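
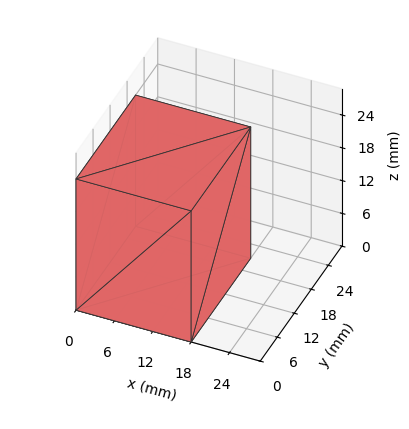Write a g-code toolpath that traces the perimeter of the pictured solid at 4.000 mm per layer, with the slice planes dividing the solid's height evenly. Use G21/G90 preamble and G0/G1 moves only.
Reading the render: the shape is a rectangular box, roughly 18 × 21 mm footprint and 24 mm tall (dimensions read to the nearest mm from the axis ticks). For the g-code, the solid's height is divided into equal slices at the stated Δz and each level perimeter traced with G1 moves after a G0 lift.

; perimeter-only toolpath
G21 ; units = mm
G90 ; absolute positioning
G28 ; home
; layer 1
G0 Z4.000
G0 X0.000 Y0.000
G1 X18.000 Y0.000
G1 X18.000 Y21.000
G1 X0.000 Y21.000
G1 X0.000 Y0.000
; layer 2
G0 Z8.000
G0 X0.000 Y0.000
G1 X18.000 Y0.000
G1 X18.000 Y21.000
G1 X0.000 Y21.000
G1 X0.000 Y0.000
; layer 3
G0 Z12.000
G0 X0.000 Y0.000
G1 X18.000 Y0.000
G1 X18.000 Y21.000
G1 X0.000 Y21.000
G1 X0.000 Y0.000
; layer 4
G0 Z16.000
G0 X0.000 Y0.000
G1 X18.000 Y0.000
G1 X18.000 Y21.000
G1 X0.000 Y21.000
G1 X0.000 Y0.000
; layer 5
G0 Z20.000
G0 X0.000 Y0.000
G1 X18.000 Y0.000
G1 X18.000 Y21.000
G1 X0.000 Y21.000
G1 X0.000 Y0.000
; layer 6
G0 Z24.000
G0 X0.000 Y0.000
G1 X18.000 Y0.000
G1 X18.000 Y21.000
G1 X0.000 Y21.000
G1 X0.000 Y0.000
M2 ; end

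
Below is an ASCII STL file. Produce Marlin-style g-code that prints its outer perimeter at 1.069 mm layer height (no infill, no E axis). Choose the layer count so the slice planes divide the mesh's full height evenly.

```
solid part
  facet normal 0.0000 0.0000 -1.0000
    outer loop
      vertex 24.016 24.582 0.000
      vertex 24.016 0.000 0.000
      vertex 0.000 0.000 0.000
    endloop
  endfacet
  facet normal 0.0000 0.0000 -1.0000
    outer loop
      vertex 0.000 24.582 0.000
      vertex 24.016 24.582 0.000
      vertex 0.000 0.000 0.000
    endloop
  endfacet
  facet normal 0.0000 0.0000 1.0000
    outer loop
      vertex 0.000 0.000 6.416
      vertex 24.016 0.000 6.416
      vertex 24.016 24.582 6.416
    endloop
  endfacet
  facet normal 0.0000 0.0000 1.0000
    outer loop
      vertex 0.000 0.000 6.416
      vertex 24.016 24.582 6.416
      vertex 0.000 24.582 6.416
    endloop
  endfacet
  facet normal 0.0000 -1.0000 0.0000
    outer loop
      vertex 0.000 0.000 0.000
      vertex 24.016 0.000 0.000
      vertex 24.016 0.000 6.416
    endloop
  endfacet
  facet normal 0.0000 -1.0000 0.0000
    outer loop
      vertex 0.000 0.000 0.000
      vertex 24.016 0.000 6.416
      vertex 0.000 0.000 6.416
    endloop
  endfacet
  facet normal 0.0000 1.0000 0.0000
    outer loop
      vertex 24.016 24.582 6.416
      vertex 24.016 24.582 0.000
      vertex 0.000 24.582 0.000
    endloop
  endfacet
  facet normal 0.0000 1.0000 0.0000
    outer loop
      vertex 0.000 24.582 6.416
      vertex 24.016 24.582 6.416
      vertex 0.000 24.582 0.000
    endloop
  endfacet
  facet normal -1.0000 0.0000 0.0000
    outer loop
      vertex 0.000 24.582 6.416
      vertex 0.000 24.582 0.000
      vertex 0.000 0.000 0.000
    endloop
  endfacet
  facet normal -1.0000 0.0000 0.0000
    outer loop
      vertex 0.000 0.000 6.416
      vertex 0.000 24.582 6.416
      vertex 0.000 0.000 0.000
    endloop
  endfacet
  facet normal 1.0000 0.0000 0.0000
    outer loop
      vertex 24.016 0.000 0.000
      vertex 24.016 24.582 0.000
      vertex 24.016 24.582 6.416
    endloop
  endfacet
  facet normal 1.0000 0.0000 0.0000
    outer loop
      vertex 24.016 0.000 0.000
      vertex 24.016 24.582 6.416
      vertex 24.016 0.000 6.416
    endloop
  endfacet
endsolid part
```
; perimeter-only toolpath
G21 ; units = mm
G90 ; absolute positioning
G28 ; home
; layer 1
G0 Z1.069
G0 X0.000 Y0.000
G1 X24.016 Y0.000
G1 X24.016 Y24.582
G1 X0.000 Y24.582
G1 X0.000 Y0.000
; layer 2
G0 Z2.139
G0 X0.000 Y0.000
G1 X24.016 Y0.000
G1 X24.016 Y24.582
G1 X0.000 Y24.582
G1 X0.000 Y0.000
; layer 3
G0 Z3.208
G0 X0.000 Y0.000
G1 X24.016 Y0.000
G1 X24.016 Y24.582
G1 X0.000 Y24.582
G1 X0.000 Y0.000
; layer 4
G0 Z4.277
G0 X0.000 Y0.000
G1 X24.016 Y0.000
G1 X24.016 Y24.582
G1 X0.000 Y24.582
G1 X0.000 Y0.000
; layer 5
G0 Z5.347
G0 X0.000 Y0.000
G1 X24.016 Y0.000
G1 X24.016 Y24.582
G1 X0.000 Y24.582
G1 X0.000 Y0.000
; layer 6
G0 Z6.416
G0 X0.000 Y0.000
G1 X24.016 Y0.000
G1 X24.016 Y24.582
G1 X0.000 Y24.582
G1 X0.000 Y0.000
M2 ; end

The solid is a rectangular box, roughly 24 × 24.6 mm footprint and 6.42 mm tall. Slicing at Δz = 1.069 mm — 6 equal slices spanning the solid's height, so layer i sits at z = i·h/6 — gives 6 non-empty perimeters. Each is a 4-segment closed polygon; G0 lifts to the layer z and rapids to the start vertex, then G1 traces the edges.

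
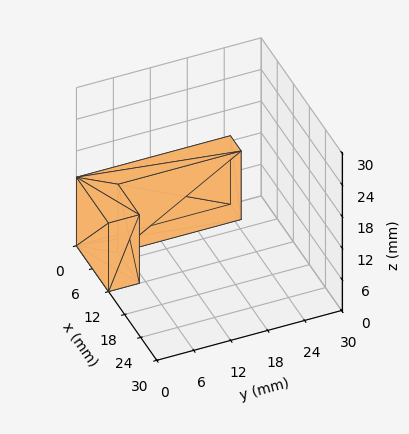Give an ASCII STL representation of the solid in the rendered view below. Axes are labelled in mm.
Reading the render: the shape is an L-shaped prism: outer 12 × 25 mm, arm thicknesses ≈ 5 mm (horizontal) and 4 mm (vertical), extruded 13 mm in z (dimensions read to the nearest mm from the axis ticks). For the STL, each face is triangulated and given an outward normal.

solid part
  facet normal 0.0000 0.0000 -1.0000
    outer loop
      vertex 12.000 5.000 0.000
      vertex 12.000 0.000 0.000
      vertex 0.000 0.000 0.000
    endloop
  endfacet
  facet normal 0.0000 0.0000 -1.0000
    outer loop
      vertex 4.000 5.000 0.000
      vertex 12.000 5.000 0.000
      vertex 0.000 0.000 0.000
    endloop
  endfacet
  facet normal 0.0000 0.0000 -1.0000
    outer loop
      vertex 4.000 25.000 0.000
      vertex 4.000 5.000 0.000
      vertex 0.000 0.000 0.000
    endloop
  endfacet
  facet normal 0.0000 0.0000 -1.0000
    outer loop
      vertex 0.000 25.000 0.000
      vertex 4.000 25.000 0.000
      vertex 0.000 0.000 0.000
    endloop
  endfacet
  facet normal 0.0000 0.0000 1.0000
    outer loop
      vertex 0.000 0.000 13.000
      vertex 12.000 0.000 13.000
      vertex 12.000 5.000 13.000
    endloop
  endfacet
  facet normal 0.0000 0.0000 1.0000
    outer loop
      vertex 0.000 0.000 13.000
      vertex 12.000 5.000 13.000
      vertex 4.000 5.000 13.000
    endloop
  endfacet
  facet normal 0.0000 0.0000 1.0000
    outer loop
      vertex 0.000 0.000 13.000
      vertex 4.000 5.000 13.000
      vertex 4.000 25.000 13.000
    endloop
  endfacet
  facet normal 0.0000 0.0000 1.0000
    outer loop
      vertex 0.000 0.000 13.000
      vertex 4.000 25.000 13.000
      vertex 0.000 25.000 13.000
    endloop
  endfacet
  facet normal 0.0000 -1.0000 0.0000
    outer loop
      vertex 0.000 0.000 0.000
      vertex 12.000 0.000 0.000
      vertex 12.000 0.000 13.000
    endloop
  endfacet
  facet normal 0.0000 -1.0000 0.0000
    outer loop
      vertex 0.000 0.000 0.000
      vertex 12.000 0.000 13.000
      vertex 0.000 0.000 13.000
    endloop
  endfacet
  facet normal 1.0000 0.0000 0.0000
    outer loop
      vertex 12.000 0.000 0.000
      vertex 12.000 5.000 0.000
      vertex 12.000 5.000 13.000
    endloop
  endfacet
  facet normal 1.0000 0.0000 0.0000
    outer loop
      vertex 12.000 0.000 0.000
      vertex 12.000 5.000 13.000
      vertex 12.000 0.000 13.000
    endloop
  endfacet
  facet normal 0.0000 1.0000 0.0000
    outer loop
      vertex 12.000 5.000 0.000
      vertex 4.000 5.000 0.000
      vertex 4.000 5.000 13.000
    endloop
  endfacet
  facet normal 0.0000 1.0000 0.0000
    outer loop
      vertex 12.000 5.000 0.000
      vertex 4.000 5.000 13.000
      vertex 12.000 5.000 13.000
    endloop
  endfacet
  facet normal 1.0000 0.0000 0.0000
    outer loop
      vertex 4.000 5.000 0.000
      vertex 4.000 25.000 0.000
      vertex 4.000 25.000 13.000
    endloop
  endfacet
  facet normal 1.0000 0.0000 0.0000
    outer loop
      vertex 4.000 5.000 0.000
      vertex 4.000 25.000 13.000
      vertex 4.000 5.000 13.000
    endloop
  endfacet
  facet normal 0.0000 1.0000 0.0000
    outer loop
      vertex 4.000 25.000 0.000
      vertex 0.000 25.000 0.000
      vertex 0.000 25.000 13.000
    endloop
  endfacet
  facet normal 0.0000 1.0000 0.0000
    outer loop
      vertex 4.000 25.000 0.000
      vertex 0.000 25.000 13.000
      vertex 4.000 25.000 13.000
    endloop
  endfacet
  facet normal -1.0000 0.0000 0.0000
    outer loop
      vertex 0.000 25.000 0.000
      vertex 0.000 0.000 0.000
      vertex 0.000 0.000 13.000
    endloop
  endfacet
  facet normal -1.0000 0.0000 0.0000
    outer loop
      vertex 0.000 25.000 0.000
      vertex 0.000 0.000 13.000
      vertex 0.000 25.000 13.000
    endloop
  endfacet
endsolid part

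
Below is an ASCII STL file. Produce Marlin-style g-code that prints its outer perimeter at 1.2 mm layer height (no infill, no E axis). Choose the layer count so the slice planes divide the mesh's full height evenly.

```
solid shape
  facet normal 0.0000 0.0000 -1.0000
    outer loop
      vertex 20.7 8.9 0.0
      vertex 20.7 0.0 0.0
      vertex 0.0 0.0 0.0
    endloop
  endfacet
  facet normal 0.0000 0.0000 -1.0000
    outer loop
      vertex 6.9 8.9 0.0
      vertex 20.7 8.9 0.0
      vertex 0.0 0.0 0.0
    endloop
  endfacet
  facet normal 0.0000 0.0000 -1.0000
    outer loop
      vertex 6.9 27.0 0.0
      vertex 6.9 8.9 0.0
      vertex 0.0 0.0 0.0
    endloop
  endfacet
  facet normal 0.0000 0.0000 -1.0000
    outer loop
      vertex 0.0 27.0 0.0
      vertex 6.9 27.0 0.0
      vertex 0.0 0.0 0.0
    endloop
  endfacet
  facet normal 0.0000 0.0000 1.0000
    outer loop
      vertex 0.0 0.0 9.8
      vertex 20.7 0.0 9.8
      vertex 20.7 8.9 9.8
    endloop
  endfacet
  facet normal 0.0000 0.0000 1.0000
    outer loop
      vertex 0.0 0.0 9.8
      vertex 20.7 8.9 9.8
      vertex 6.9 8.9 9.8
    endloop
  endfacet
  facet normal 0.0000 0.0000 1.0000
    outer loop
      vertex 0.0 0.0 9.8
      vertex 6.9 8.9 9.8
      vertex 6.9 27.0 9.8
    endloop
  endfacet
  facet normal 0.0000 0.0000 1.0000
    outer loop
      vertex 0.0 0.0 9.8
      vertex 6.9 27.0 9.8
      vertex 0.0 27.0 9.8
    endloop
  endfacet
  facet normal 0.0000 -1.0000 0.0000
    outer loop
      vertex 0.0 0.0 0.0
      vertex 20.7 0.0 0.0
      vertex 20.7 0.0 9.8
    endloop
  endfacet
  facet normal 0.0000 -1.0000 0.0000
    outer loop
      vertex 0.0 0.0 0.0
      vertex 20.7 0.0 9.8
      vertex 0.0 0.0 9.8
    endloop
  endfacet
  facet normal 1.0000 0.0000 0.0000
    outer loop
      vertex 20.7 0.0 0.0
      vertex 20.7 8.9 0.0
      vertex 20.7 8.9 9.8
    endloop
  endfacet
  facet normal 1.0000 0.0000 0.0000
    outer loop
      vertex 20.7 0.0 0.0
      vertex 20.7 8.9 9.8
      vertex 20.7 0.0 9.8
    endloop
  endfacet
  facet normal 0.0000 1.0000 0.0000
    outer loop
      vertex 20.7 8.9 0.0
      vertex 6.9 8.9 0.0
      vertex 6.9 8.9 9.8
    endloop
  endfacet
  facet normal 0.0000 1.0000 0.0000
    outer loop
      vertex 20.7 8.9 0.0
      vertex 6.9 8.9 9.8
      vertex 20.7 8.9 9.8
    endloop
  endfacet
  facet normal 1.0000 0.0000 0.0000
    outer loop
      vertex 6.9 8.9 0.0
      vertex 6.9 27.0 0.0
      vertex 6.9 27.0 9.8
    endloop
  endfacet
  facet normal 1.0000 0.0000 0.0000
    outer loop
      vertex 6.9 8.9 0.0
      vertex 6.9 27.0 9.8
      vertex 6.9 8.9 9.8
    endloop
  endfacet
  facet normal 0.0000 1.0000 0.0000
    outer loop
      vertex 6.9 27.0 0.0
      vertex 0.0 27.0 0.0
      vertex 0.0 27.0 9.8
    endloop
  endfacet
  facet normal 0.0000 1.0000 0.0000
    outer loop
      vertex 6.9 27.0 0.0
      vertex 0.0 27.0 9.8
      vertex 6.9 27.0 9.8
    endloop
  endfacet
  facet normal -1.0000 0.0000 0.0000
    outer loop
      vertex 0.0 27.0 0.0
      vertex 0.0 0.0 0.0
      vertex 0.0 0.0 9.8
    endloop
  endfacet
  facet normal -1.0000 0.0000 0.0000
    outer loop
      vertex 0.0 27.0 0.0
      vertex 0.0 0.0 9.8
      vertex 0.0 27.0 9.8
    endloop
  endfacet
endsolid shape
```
; perimeter-only toolpath
G21 ; units = mm
G90 ; absolute positioning
G28 ; home
; layer 1
G0 Z1.2
G0 X0.0 Y0.0
G1 X20.7 Y0.0
G1 X20.7 Y8.9
G1 X6.9 Y8.9
G1 X6.9 Y27.0
G1 X0.0 Y27.0
G1 X0.0 Y0.0
; layer 2
G0 Z2.5
G0 X0.0 Y0.0
G1 X20.7 Y0.0
G1 X20.7 Y8.9
G1 X6.9 Y8.9
G1 X6.9 Y27.0
G1 X0.0 Y27.0
G1 X0.0 Y0.0
; layer 3
G0 Z3.7
G0 X0.0 Y0.0
G1 X20.7 Y0.0
G1 X20.7 Y8.9
G1 X6.9 Y8.9
G1 X6.9 Y27.0
G1 X0.0 Y27.0
G1 X0.0 Y0.0
; layer 4
G0 Z4.9
G0 X0.0 Y0.0
G1 X20.7 Y0.0
G1 X20.7 Y8.9
G1 X6.9 Y8.9
G1 X6.9 Y27.0
G1 X0.0 Y27.0
G1 X0.0 Y0.0
; layer 5
G0 Z6.1
G0 X0.0 Y0.0
G1 X20.7 Y0.0
G1 X20.7 Y8.9
G1 X6.9 Y8.9
G1 X6.9 Y27.0
G1 X0.0 Y27.0
G1 X0.0 Y0.0
; layer 6
G0 Z7.4
G0 X0.0 Y0.0
G1 X20.7 Y0.0
G1 X20.7 Y8.9
G1 X6.9 Y8.9
G1 X6.9 Y27.0
G1 X0.0 Y27.0
G1 X0.0 Y0.0
; layer 7
G0 Z8.6
G0 X0.0 Y0.0
G1 X20.7 Y0.0
G1 X20.7 Y8.9
G1 X6.9 Y8.9
G1 X6.9 Y27.0
G1 X0.0 Y27.0
G1 X0.0 Y0.0
; layer 8
G0 Z9.8
G0 X0.0 Y0.0
G1 X20.7 Y0.0
G1 X20.7 Y8.9
G1 X6.9 Y8.9
G1 X6.9 Y27.0
G1 X0.0 Y27.0
G1 X0.0 Y0.0
M2 ; end

The solid is an L-shaped prism: outer 20.7 × 27 mm, arm thicknesses ≈ 8.9 mm (horizontal) and 6.9 mm (vertical), extruded 9.8 mm in z. Slicing at Δz = 1.2 mm — 8 equal slices spanning the solid's height, so layer i sits at z = i·h/8 — gives 8 non-empty perimeters. Each is a 6-segment closed polygon; G0 lifts to the layer z and rapids to the start vertex, then G1 traces the edges.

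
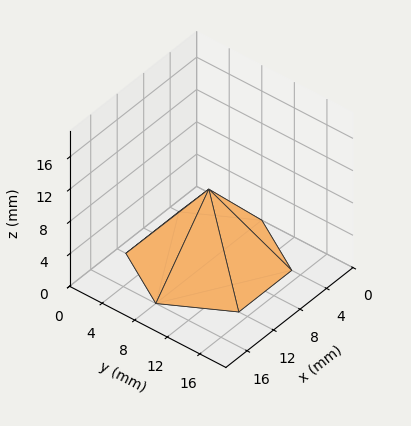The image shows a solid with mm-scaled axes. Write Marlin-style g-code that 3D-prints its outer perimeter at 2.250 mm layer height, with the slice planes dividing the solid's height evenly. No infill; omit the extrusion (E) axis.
Reading the render: the shape is a regular 6-sided pyramid, base circumscribed radius ≈ 8 mm, apex at z ≈ 9 mm (dimensions read to the nearest mm from the axis ticks). For the g-code, the solid's height is divided into equal slices at the stated Δz and each level perimeter traced with G1 moves after a G0 lift.

; perimeter-only toolpath
G21 ; units = mm
G90 ; absolute positioning
G28 ; home
; layer 1
G0 Z2.250
G0 X14.000 Y8.000
G1 X11.000 Y13.196
G1 X5.000 Y13.196
G1 X2.000 Y8.000
G1 X5.000 Y2.804
G1 X11.000 Y2.804
G1 X14.000 Y8.000
; layer 2
G0 Z4.500
G0 X12.000 Y8.000
G1 X10.000 Y11.464
G1 X6.000 Y11.464
G1 X4.000 Y8.000
G1 X6.000 Y4.536
G1 X10.000 Y4.536
G1 X12.000 Y8.000
; layer 3
G0 Z6.750
G0 X10.000 Y8.000
G1 X9.000 Y9.732
G1 X7.000 Y9.732
G1 X6.000 Y8.000
G1 X7.000 Y6.268
G1 X9.000 Y6.268
G1 X10.000 Y8.000
M2 ; end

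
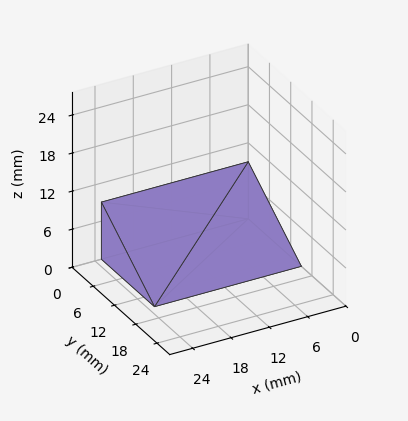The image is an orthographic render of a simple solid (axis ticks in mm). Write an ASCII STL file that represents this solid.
Reading the render: the shape is a wedge (ramp): 23 × 15 mm base, rising to 9 mm along the y=0 edge and sloping linearly to z=0 at y=15 (dimensions read to the nearest mm from the axis ticks). For the STL, each face is triangulated and given an outward normal.

solid part
  facet normal 0.0000 0.0000 -1.0000
    outer loop
      vertex 23.000 15.000 0.000
      vertex 23.000 0.000 0.000
      vertex 0.000 0.000 0.000
    endloop
  endfacet
  facet normal 0.0000 0.0000 -1.0000
    outer loop
      vertex 0.000 15.000 0.000
      vertex 23.000 15.000 0.000
      vertex 0.000 0.000 0.000
    endloop
  endfacet
  facet normal 0.0000 -1.0000 0.0000
    outer loop
      vertex 0.000 0.000 0.000
      vertex 23.000 0.000 0.000
      vertex 23.000 0.000 9.000
    endloop
  endfacet
  facet normal 0.0000 -1.0000 0.0000
    outer loop
      vertex 0.000 0.000 0.000
      vertex 23.000 0.000 9.000
      vertex 0.000 0.000 9.000
    endloop
  endfacet
  facet normal 0.0000 0.5145 0.8575
    outer loop
      vertex 0.000 0.000 9.000
      vertex 23.000 0.000 9.000
      vertex 23.000 15.000 0.000
    endloop
  endfacet
  facet normal 0.0000 0.5145 0.8575
    outer loop
      vertex 0.000 0.000 9.000
      vertex 23.000 15.000 0.000
      vertex 0.000 15.000 0.000
    endloop
  endfacet
  facet normal -1.0000 0.0000 0.0000
    outer loop
      vertex 0.000 0.000 9.000
      vertex 0.000 15.000 0.000
      vertex 0.000 0.000 0.000
    endloop
  endfacet
  facet normal 1.0000 0.0000 0.0000
    outer loop
      vertex 23.000 0.000 0.000
      vertex 23.000 15.000 0.000
      vertex 23.000 0.000 9.000
    endloop
  endfacet
endsolid part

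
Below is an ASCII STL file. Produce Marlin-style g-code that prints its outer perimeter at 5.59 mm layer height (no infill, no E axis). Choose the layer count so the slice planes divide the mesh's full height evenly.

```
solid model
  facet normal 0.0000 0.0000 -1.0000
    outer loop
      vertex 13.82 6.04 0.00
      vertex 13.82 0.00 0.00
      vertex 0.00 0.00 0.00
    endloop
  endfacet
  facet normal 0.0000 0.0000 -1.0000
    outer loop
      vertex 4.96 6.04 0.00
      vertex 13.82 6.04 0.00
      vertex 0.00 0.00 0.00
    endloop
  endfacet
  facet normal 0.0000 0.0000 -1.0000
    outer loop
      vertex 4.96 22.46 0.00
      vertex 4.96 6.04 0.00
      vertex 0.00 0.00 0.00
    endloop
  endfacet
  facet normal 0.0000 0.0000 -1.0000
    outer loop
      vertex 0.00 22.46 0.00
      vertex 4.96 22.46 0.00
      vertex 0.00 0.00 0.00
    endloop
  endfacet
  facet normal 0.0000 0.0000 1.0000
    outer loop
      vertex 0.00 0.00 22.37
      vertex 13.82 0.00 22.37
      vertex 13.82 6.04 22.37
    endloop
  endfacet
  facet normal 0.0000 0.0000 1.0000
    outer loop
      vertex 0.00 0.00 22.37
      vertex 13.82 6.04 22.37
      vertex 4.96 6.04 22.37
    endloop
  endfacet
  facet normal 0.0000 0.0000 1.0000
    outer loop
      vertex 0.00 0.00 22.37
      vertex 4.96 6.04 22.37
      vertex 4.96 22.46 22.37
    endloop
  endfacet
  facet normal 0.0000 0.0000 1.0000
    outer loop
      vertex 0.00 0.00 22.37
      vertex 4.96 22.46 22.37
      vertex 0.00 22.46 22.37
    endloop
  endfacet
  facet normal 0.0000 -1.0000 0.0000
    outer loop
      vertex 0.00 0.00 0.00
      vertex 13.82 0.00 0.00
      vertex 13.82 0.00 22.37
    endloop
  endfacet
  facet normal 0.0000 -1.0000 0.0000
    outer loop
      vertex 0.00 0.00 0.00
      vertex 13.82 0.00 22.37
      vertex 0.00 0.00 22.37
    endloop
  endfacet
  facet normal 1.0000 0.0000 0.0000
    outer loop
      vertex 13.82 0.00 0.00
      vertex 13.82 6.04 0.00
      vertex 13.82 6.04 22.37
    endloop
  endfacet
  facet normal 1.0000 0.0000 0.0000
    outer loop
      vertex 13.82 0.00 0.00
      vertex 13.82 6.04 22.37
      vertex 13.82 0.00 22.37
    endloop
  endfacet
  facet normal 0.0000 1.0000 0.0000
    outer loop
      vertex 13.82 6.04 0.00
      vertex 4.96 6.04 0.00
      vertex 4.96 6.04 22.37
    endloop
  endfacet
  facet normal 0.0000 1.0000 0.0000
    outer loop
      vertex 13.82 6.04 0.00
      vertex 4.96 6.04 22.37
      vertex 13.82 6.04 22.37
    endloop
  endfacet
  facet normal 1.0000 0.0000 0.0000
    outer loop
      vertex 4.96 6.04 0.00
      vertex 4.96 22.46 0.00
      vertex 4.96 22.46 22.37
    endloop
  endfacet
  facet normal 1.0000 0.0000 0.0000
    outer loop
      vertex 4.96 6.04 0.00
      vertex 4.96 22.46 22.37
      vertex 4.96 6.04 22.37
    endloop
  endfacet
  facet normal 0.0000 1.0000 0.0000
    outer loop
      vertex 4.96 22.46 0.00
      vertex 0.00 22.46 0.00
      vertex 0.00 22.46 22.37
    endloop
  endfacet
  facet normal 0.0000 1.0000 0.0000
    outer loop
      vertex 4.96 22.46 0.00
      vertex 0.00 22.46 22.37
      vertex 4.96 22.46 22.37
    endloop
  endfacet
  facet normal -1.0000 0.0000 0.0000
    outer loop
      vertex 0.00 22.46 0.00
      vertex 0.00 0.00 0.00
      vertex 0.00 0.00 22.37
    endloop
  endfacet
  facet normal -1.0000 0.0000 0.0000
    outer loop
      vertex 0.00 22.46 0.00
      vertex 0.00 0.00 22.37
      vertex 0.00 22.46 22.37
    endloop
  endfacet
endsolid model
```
; perimeter-only toolpath
G21 ; units = mm
G90 ; absolute positioning
G28 ; home
; layer 1
G0 Z5.59
G0 X0.00 Y0.00
G1 X13.82 Y0.00
G1 X13.82 Y6.04
G1 X4.96 Y6.04
G1 X4.96 Y22.46
G1 X0.00 Y22.46
G1 X0.00 Y0.00
; layer 2
G0 Z11.19
G0 X0.00 Y0.00
G1 X13.82 Y0.00
G1 X13.82 Y6.04
G1 X4.96 Y6.04
G1 X4.96 Y22.46
G1 X0.00 Y22.46
G1 X0.00 Y0.00
; layer 3
G0 Z16.78
G0 X0.00 Y0.00
G1 X13.82 Y0.00
G1 X13.82 Y6.04
G1 X4.96 Y6.04
G1 X4.96 Y22.46
G1 X0.00 Y22.46
G1 X0.00 Y0.00
; layer 4
G0 Z22.37
G0 X0.00 Y0.00
G1 X13.82 Y0.00
G1 X13.82 Y6.04
G1 X4.96 Y6.04
G1 X4.96 Y22.46
G1 X0.00 Y22.46
G1 X0.00 Y0.00
M2 ; end

The solid is an L-shaped prism: outer 13.8 × 22.5 mm, arm thicknesses ≈ 6.04 mm (horizontal) and 4.96 mm (vertical), extruded 22.4 mm in z. Slicing at Δz = 5.59 mm — 4 equal slices spanning the solid's height, so layer i sits at z = i·h/4 — gives 4 non-empty perimeters. Each is a 6-segment closed polygon; G0 lifts to the layer z and rapids to the start vertex, then G1 traces the edges.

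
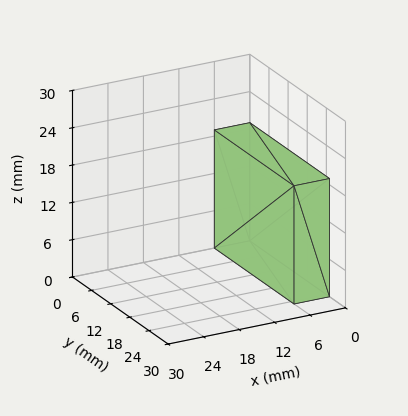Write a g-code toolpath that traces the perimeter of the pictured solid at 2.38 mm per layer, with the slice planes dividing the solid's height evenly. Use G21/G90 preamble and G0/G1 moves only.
Reading the render: the shape is a rectangular box, roughly 6 × 25 mm footprint and 19 mm tall (dimensions read to the nearest mm from the axis ticks). For the g-code, the solid's height is divided into equal slices at the stated Δz and each level perimeter traced with G1 moves after a G0 lift.

; perimeter-only toolpath
G21 ; units = mm
G90 ; absolute positioning
G28 ; home
; layer 1
G0 Z2.38
G0 X0.00 Y0.00
G1 X6.00 Y0.00
G1 X6.00 Y25.00
G1 X0.00 Y25.00
G1 X0.00 Y0.00
; layer 2
G0 Z4.75
G0 X0.00 Y0.00
G1 X6.00 Y0.00
G1 X6.00 Y25.00
G1 X0.00 Y25.00
G1 X0.00 Y0.00
; layer 3
G0 Z7.12
G0 X0.00 Y0.00
G1 X6.00 Y0.00
G1 X6.00 Y25.00
G1 X0.00 Y25.00
G1 X0.00 Y0.00
; layer 4
G0 Z9.50
G0 X0.00 Y0.00
G1 X6.00 Y0.00
G1 X6.00 Y25.00
G1 X0.00 Y25.00
G1 X0.00 Y0.00
; layer 5
G0 Z11.88
G0 X0.00 Y0.00
G1 X6.00 Y0.00
G1 X6.00 Y25.00
G1 X0.00 Y25.00
G1 X0.00 Y0.00
; layer 6
G0 Z14.25
G0 X0.00 Y0.00
G1 X6.00 Y0.00
G1 X6.00 Y25.00
G1 X0.00 Y25.00
G1 X0.00 Y0.00
; layer 7
G0 Z16.62
G0 X0.00 Y0.00
G1 X6.00 Y0.00
G1 X6.00 Y25.00
G1 X0.00 Y25.00
G1 X0.00 Y0.00
; layer 8
G0 Z19.00
G0 X0.00 Y0.00
G1 X6.00 Y0.00
G1 X6.00 Y25.00
G1 X0.00 Y25.00
G1 X0.00 Y0.00
M2 ; end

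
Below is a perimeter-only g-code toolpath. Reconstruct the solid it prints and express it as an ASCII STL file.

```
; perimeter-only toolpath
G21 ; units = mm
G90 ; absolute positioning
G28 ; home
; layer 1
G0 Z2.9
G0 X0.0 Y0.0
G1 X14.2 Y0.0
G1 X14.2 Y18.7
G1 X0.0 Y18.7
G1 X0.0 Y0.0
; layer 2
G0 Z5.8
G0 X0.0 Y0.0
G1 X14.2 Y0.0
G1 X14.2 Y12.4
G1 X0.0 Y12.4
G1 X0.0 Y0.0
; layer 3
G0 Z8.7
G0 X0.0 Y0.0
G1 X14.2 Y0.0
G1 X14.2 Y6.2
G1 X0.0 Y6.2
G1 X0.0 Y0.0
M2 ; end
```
solid part
  facet normal 0.0000 0.0000 -1.0000
    outer loop
      vertex 14.2 24.9 0.0
      vertex 14.2 0.0 0.0
      vertex 0.0 0.0 0.0
    endloop
  endfacet
  facet normal 0.0000 0.0000 -1.0000
    outer loop
      vertex 0.0 24.9 0.0
      vertex 14.2 24.9 0.0
      vertex 0.0 0.0 0.0
    endloop
  endfacet
  facet normal 0.0000 -1.0000 0.0000
    outer loop
      vertex 0.0 0.0 0.0
      vertex 14.2 0.0 0.0
      vertex 14.2 0.0 11.6
    endloop
  endfacet
  facet normal 0.0000 -1.0000 0.0000
    outer loop
      vertex 0.0 0.0 0.0
      vertex 14.2 0.0 11.6
      vertex 0.0 0.0 11.6
    endloop
  endfacet
  facet normal 0.0000 0.4223 0.9065
    outer loop
      vertex 0.0 0.0 11.6
      vertex 14.2 0.0 11.6
      vertex 14.2 24.9 0.0
    endloop
  endfacet
  facet normal 0.0000 0.4223 0.9065
    outer loop
      vertex 0.0 0.0 11.6
      vertex 14.2 24.9 0.0
      vertex 0.0 24.9 0.0
    endloop
  endfacet
  facet normal -1.0000 0.0000 0.0000
    outer loop
      vertex 0.0 0.0 11.6
      vertex 0.0 24.9 0.0
      vertex 0.0 0.0 0.0
    endloop
  endfacet
  facet normal 1.0000 0.0000 0.0000
    outer loop
      vertex 14.2 0.0 0.0
      vertex 14.2 24.9 0.0
      vertex 14.2 0.0 11.6
    endloop
  endfacet
endsolid part

The G0 Z moves step by Δz≈2.9 mm. The G1 loops shrink linearly with z, so the solid tapers from its base footprint up to z≈11.6. Closing with a flat bottom cap and the tapered top and triangulating gives 8 facets — a wedge (ramp): 14.2 × 24.9 mm base, rising to 11.6 mm along the y=0 edge and sloping linearly to z=0 at y=24.9.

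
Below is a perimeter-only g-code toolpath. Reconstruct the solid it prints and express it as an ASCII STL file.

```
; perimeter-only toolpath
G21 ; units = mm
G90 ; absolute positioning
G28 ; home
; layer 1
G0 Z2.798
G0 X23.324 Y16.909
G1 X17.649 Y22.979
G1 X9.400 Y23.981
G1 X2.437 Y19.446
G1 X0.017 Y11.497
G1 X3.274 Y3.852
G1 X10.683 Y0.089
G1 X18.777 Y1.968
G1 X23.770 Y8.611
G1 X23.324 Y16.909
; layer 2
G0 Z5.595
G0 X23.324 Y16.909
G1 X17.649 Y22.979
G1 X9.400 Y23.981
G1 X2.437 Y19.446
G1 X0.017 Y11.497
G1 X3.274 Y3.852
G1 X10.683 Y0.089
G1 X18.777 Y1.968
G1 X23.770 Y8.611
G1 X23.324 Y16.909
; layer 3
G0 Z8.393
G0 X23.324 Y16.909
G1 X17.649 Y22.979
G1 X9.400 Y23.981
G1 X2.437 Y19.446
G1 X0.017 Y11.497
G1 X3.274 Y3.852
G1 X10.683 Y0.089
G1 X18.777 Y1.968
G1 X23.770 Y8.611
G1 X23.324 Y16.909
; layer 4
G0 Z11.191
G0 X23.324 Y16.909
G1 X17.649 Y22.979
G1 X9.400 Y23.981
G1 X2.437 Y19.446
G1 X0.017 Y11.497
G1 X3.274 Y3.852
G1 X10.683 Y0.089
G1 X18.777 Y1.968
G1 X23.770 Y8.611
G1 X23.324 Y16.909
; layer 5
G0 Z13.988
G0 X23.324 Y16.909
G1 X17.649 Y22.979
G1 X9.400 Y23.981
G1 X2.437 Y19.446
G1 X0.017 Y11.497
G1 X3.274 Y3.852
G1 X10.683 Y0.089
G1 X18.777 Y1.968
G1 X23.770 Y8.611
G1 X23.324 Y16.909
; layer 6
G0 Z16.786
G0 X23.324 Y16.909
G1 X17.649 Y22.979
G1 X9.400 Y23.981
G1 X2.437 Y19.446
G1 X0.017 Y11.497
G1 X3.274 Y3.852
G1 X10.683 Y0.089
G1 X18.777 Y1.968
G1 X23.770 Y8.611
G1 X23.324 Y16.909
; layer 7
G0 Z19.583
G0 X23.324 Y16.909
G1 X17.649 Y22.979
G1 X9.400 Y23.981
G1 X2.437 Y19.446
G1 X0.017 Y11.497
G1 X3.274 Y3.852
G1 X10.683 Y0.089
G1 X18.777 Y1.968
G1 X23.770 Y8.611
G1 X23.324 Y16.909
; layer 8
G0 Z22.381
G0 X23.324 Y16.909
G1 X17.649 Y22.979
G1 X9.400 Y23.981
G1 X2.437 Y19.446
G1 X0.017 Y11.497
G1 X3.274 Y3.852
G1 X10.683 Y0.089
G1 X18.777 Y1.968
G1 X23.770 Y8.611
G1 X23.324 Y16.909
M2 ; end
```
solid part
  facet normal 0.0000 0.0000 -1.0000
    outer loop
      vertex 9.400 23.981 0.000
      vertex 17.649 22.979 0.000
      vertex 23.324 16.909 0.000
    endloop
  endfacet
  facet normal 0.0000 0.0000 -1.0000
    outer loop
      vertex 2.437 19.446 0.000
      vertex 9.400 23.981 0.000
      vertex 23.324 16.909 0.000
    endloop
  endfacet
  facet normal 0.0000 0.0000 -1.0000
    outer loop
      vertex 0.017 11.497 0.000
      vertex 2.437 19.446 0.000
      vertex 23.324 16.909 0.000
    endloop
  endfacet
  facet normal 0.0000 0.0000 -1.0000
    outer loop
      vertex 3.274 3.852 0.000
      vertex 0.017 11.497 0.000
      vertex 23.324 16.909 0.000
    endloop
  endfacet
  facet normal 0.0000 0.0000 -1.0000
    outer loop
      vertex 10.683 0.089 0.000
      vertex 3.274 3.852 0.000
      vertex 23.324 16.909 0.000
    endloop
  endfacet
  facet normal 0.0000 0.0000 -1.0000
    outer loop
      vertex 18.777 1.968 0.000
      vertex 10.683 0.089 0.000
      vertex 23.324 16.909 0.000
    endloop
  endfacet
  facet normal 0.0000 0.0000 -1.0000
    outer loop
      vertex 23.770 8.611 0.000
      vertex 18.777 1.968 0.000
      vertex 23.324 16.909 0.000
    endloop
  endfacet
  facet normal 0.0000 0.0000 1.0000
    outer loop
      vertex 23.324 16.909 22.381
      vertex 17.649 22.979 22.381
      vertex 9.400 23.981 22.381
    endloop
  endfacet
  facet normal 0.0000 0.0000 1.0000
    outer loop
      vertex 23.324 16.909 22.381
      vertex 9.400 23.981 22.381
      vertex 2.437 19.446 22.381
    endloop
  endfacet
  facet normal 0.0000 0.0000 1.0000
    outer loop
      vertex 23.324 16.909 22.381
      vertex 2.437 19.446 22.381
      vertex 0.017 11.497 22.381
    endloop
  endfacet
  facet normal 0.0000 0.0000 1.0000
    outer loop
      vertex 23.324 16.909 22.381
      vertex 0.017 11.497 22.381
      vertex 3.274 3.852 22.381
    endloop
  endfacet
  facet normal 0.0000 0.0000 1.0000
    outer loop
      vertex 23.324 16.909 22.381
      vertex 3.274 3.852 22.381
      vertex 10.683 0.089 22.381
    endloop
  endfacet
  facet normal 0.0000 0.0000 1.0000
    outer loop
      vertex 23.324 16.909 22.381
      vertex 10.683 0.089 22.381
      vertex 18.777 1.968 22.381
    endloop
  endfacet
  facet normal 0.0000 0.0000 1.0000
    outer loop
      vertex 23.324 16.909 22.381
      vertex 18.777 1.968 22.381
      vertex 23.770 8.611 22.381
    endloop
  endfacet
  facet normal 0.7305 0.6829 0.0000
    outer loop
      vertex 23.324 16.909 0.000
      vertex 17.649 22.979 0.000
      vertex 17.649 22.979 22.381
    endloop
  endfacet
  facet normal 0.7305 0.6829 0.0000
    outer loop
      vertex 23.324 16.909 0.000
      vertex 17.649 22.979 22.381
      vertex 23.324 16.909 22.381
    endloop
  endfacet
  facet normal 0.1206 0.9927 0.0000
    outer loop
      vertex 17.649 22.979 0.000
      vertex 9.400 23.981 0.000
      vertex 9.400 23.981 22.381
    endloop
  endfacet
  facet normal 0.1206 0.9927 0.0000
    outer loop
      vertex 17.649 22.979 0.000
      vertex 9.400 23.981 22.381
      vertex 17.649 22.979 22.381
    endloop
  endfacet
  facet normal -0.5458 0.8379 0.0000
    outer loop
      vertex 9.400 23.981 0.000
      vertex 2.437 19.446 0.000
      vertex 2.437 19.446 22.381
    endloop
  endfacet
  facet normal -0.5458 0.8379 0.0000
    outer loop
      vertex 9.400 23.981 0.000
      vertex 2.437 19.446 22.381
      vertex 9.400 23.981 22.381
    endloop
  endfacet
  facet normal -0.9566 0.2912 0.0000
    outer loop
      vertex 2.437 19.446 0.000
      vertex 0.017 11.497 0.000
      vertex 0.017 11.497 22.381
    endloop
  endfacet
  facet normal -0.9566 0.2912 0.0000
    outer loop
      vertex 2.437 19.446 0.000
      vertex 0.017 11.497 22.381
      vertex 2.437 19.446 22.381
    endloop
  endfacet
  facet normal -0.9200 -0.3919 0.0000
    outer loop
      vertex 0.017 11.497 0.000
      vertex 3.274 3.852 0.000
      vertex 3.274 3.852 22.381
    endloop
  endfacet
  facet normal -0.9200 -0.3919 0.0000
    outer loop
      vertex 0.017 11.497 0.000
      vertex 3.274 3.852 22.381
      vertex 0.017 11.497 22.381
    endloop
  endfacet
  facet normal -0.4528 -0.8916 0.0000
    outer loop
      vertex 3.274 3.852 0.000
      vertex 10.683 0.089 0.000
      vertex 10.683 0.089 22.381
    endloop
  endfacet
  facet normal -0.4528 -0.8916 0.0000
    outer loop
      vertex 3.274 3.852 0.000
      vertex 10.683 0.089 22.381
      vertex 3.274 3.852 22.381
    endloop
  endfacet
  facet normal 0.2261 -0.9741 0.0000
    outer loop
      vertex 10.683 0.089 0.000
      vertex 18.777 1.968 0.000
      vertex 18.777 1.968 22.381
    endloop
  endfacet
  facet normal 0.2261 -0.9741 0.0000
    outer loop
      vertex 10.683 0.089 0.000
      vertex 18.777 1.968 22.381
      vertex 10.683 0.089 22.381
    endloop
  endfacet
  facet normal 0.7994 -0.6008 0.0000
    outer loop
      vertex 18.777 1.968 0.000
      vertex 23.770 8.611 0.000
      vertex 23.770 8.611 22.381
    endloop
  endfacet
  facet normal 0.7994 -0.6008 0.0000
    outer loop
      vertex 18.777 1.968 0.000
      vertex 23.770 8.611 22.381
      vertex 18.777 1.968 22.381
    endloop
  endfacet
  facet normal 0.9986 0.0537 0.0000
    outer loop
      vertex 23.770 8.611 0.000
      vertex 23.324 16.909 0.000
      vertex 23.324 16.909 22.381
    endloop
  endfacet
  facet normal 0.9986 0.0537 0.0000
    outer loop
      vertex 23.770 8.611 0.000
      vertex 23.324 16.909 22.381
      vertex 23.770 8.611 22.381
    endloop
  endfacet
endsolid part

The G0 Z moves step by Δz≈2.798 mm. Every layer's G1 loop is the same polygon, so the solid is a straight extrusion of it from z=0 to z≈22.4. Closing with flat bottom and top caps and triangulating gives 32 facets — a regular 9-sided prism (a cylinder approximated with 9 flat sides), circumscribed radius ≈ 12.1 mm, height ≈ 22.4 mm.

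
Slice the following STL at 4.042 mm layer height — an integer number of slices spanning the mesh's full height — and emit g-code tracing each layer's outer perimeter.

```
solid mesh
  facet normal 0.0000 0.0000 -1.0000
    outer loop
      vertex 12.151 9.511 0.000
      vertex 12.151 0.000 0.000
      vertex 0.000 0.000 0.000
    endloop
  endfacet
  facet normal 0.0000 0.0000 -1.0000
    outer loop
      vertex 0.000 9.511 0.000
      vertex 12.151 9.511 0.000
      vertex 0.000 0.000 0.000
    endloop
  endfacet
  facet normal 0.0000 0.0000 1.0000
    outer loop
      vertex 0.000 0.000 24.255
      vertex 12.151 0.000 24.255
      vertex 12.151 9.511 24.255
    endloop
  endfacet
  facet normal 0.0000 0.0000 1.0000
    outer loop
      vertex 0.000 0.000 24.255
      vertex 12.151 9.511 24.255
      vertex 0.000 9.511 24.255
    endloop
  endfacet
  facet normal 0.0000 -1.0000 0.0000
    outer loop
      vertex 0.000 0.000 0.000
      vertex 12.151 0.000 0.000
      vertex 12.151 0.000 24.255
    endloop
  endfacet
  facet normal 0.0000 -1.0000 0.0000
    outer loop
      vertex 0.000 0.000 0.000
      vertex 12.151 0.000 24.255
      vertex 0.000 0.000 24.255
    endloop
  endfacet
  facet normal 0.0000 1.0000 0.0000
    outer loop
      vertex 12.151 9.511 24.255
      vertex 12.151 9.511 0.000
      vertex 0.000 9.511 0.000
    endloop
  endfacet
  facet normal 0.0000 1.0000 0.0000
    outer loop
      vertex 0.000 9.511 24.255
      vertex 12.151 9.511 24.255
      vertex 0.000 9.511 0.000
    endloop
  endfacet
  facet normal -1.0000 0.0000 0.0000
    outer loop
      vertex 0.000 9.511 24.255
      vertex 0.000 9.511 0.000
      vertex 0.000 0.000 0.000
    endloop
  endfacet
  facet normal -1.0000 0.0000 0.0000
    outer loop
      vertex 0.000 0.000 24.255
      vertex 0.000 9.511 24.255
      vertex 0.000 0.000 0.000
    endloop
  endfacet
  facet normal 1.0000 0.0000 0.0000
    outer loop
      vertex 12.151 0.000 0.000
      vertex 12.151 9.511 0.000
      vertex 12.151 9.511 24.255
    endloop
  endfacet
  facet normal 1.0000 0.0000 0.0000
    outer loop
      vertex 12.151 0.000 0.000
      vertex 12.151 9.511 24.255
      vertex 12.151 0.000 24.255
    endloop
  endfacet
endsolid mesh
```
; perimeter-only toolpath
G21 ; units = mm
G90 ; absolute positioning
G28 ; home
; layer 1
G0 Z4.042
G0 X0.000 Y0.000
G1 X12.151 Y0.000
G1 X12.151 Y9.511
G1 X0.000 Y9.511
G1 X0.000 Y0.000
; layer 2
G0 Z8.085
G0 X0.000 Y0.000
G1 X12.151 Y0.000
G1 X12.151 Y9.511
G1 X0.000 Y9.511
G1 X0.000 Y0.000
; layer 3
G0 Z12.127
G0 X0.000 Y0.000
G1 X12.151 Y0.000
G1 X12.151 Y9.511
G1 X0.000 Y9.511
G1 X0.000 Y0.000
; layer 4
G0 Z16.170
G0 X0.000 Y0.000
G1 X12.151 Y0.000
G1 X12.151 Y9.511
G1 X0.000 Y9.511
G1 X0.000 Y0.000
; layer 5
G0 Z20.212
G0 X0.000 Y0.000
G1 X12.151 Y0.000
G1 X12.151 Y9.511
G1 X0.000 Y9.511
G1 X0.000 Y0.000
; layer 6
G0 Z24.255
G0 X0.000 Y0.000
G1 X12.151 Y0.000
G1 X12.151 Y9.511
G1 X0.000 Y9.511
G1 X0.000 Y0.000
M2 ; end

The solid is a rectangular box, roughly 12.2 × 9.51 mm footprint and 24.3 mm tall. Slicing at Δz = 4.042 mm — 6 equal slices spanning the solid's height, so layer i sits at z = i·h/6 — gives 6 non-empty perimeters. Each is a 4-segment closed polygon; G0 lifts to the layer z and rapids to the start vertex, then G1 traces the edges.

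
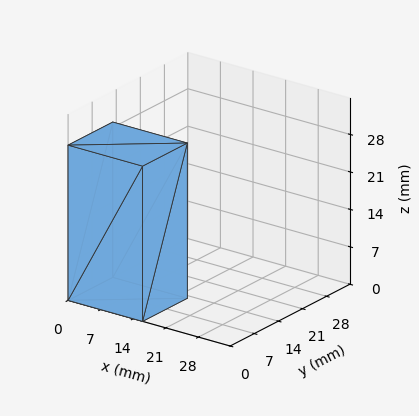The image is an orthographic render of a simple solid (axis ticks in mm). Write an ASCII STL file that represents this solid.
Reading the render: the shape is a rectangular box, roughly 16 × 13 mm footprint and 29 mm tall (dimensions read to the nearest mm from the axis ticks). For the STL, each face is triangulated and given an outward normal.

solid part
  facet normal 0.0000 0.0000 -1.0000
    outer loop
      vertex 16.000 13.000 0.000
      vertex 16.000 0.000 0.000
      vertex 0.000 0.000 0.000
    endloop
  endfacet
  facet normal 0.0000 0.0000 -1.0000
    outer loop
      vertex 0.000 13.000 0.000
      vertex 16.000 13.000 0.000
      vertex 0.000 0.000 0.000
    endloop
  endfacet
  facet normal 0.0000 0.0000 1.0000
    outer loop
      vertex 0.000 0.000 29.000
      vertex 16.000 0.000 29.000
      vertex 16.000 13.000 29.000
    endloop
  endfacet
  facet normal 0.0000 0.0000 1.0000
    outer loop
      vertex 0.000 0.000 29.000
      vertex 16.000 13.000 29.000
      vertex 0.000 13.000 29.000
    endloop
  endfacet
  facet normal 0.0000 -1.0000 0.0000
    outer loop
      vertex 0.000 0.000 0.000
      vertex 16.000 0.000 0.000
      vertex 16.000 0.000 29.000
    endloop
  endfacet
  facet normal 0.0000 -1.0000 0.0000
    outer loop
      vertex 0.000 0.000 0.000
      vertex 16.000 0.000 29.000
      vertex 0.000 0.000 29.000
    endloop
  endfacet
  facet normal 0.0000 1.0000 0.0000
    outer loop
      vertex 16.000 13.000 29.000
      vertex 16.000 13.000 0.000
      vertex 0.000 13.000 0.000
    endloop
  endfacet
  facet normal 0.0000 1.0000 0.0000
    outer loop
      vertex 0.000 13.000 29.000
      vertex 16.000 13.000 29.000
      vertex 0.000 13.000 0.000
    endloop
  endfacet
  facet normal -1.0000 0.0000 0.0000
    outer loop
      vertex 0.000 13.000 29.000
      vertex 0.000 13.000 0.000
      vertex 0.000 0.000 0.000
    endloop
  endfacet
  facet normal -1.0000 0.0000 0.0000
    outer loop
      vertex 0.000 0.000 29.000
      vertex 0.000 13.000 29.000
      vertex 0.000 0.000 0.000
    endloop
  endfacet
  facet normal 1.0000 0.0000 0.0000
    outer loop
      vertex 16.000 0.000 0.000
      vertex 16.000 13.000 0.000
      vertex 16.000 13.000 29.000
    endloop
  endfacet
  facet normal 1.0000 0.0000 0.0000
    outer loop
      vertex 16.000 0.000 0.000
      vertex 16.000 13.000 29.000
      vertex 16.000 0.000 29.000
    endloop
  endfacet
endsolid part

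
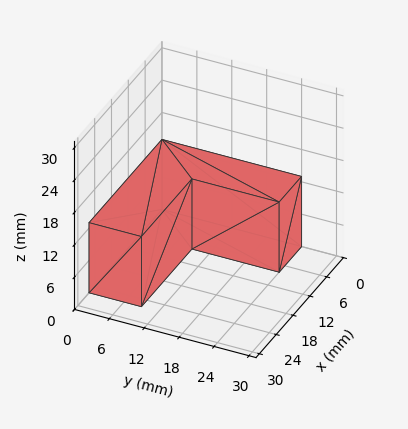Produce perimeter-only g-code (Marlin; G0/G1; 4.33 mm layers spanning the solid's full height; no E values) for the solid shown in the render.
Reading the render: the shape is an L-shaped prism: outer 26 × 24 mm, arm thicknesses ≈ 9 mm (horizontal) and 8 mm (vertical), extruded 13 mm in z (dimensions read to the nearest mm from the axis ticks). For the g-code, the solid's height is divided into equal slices at the stated Δz and each level perimeter traced with G1 moves after a G0 lift.

; perimeter-only toolpath
G21 ; units = mm
G90 ; absolute positioning
G28 ; home
; layer 1
G0 Z4.33
G0 X0.00 Y0.00
G1 X26.00 Y0.00
G1 X26.00 Y9.00
G1 X8.00 Y9.00
G1 X8.00 Y24.00
G1 X0.00 Y24.00
G1 X0.00 Y0.00
; layer 2
G0 Z8.67
G0 X0.00 Y0.00
G1 X26.00 Y0.00
G1 X26.00 Y9.00
G1 X8.00 Y9.00
G1 X8.00 Y24.00
G1 X0.00 Y24.00
G1 X0.00 Y0.00
; layer 3
G0 Z13.00
G0 X0.00 Y0.00
G1 X26.00 Y0.00
G1 X26.00 Y9.00
G1 X8.00 Y9.00
G1 X8.00 Y24.00
G1 X0.00 Y24.00
G1 X0.00 Y0.00
M2 ; end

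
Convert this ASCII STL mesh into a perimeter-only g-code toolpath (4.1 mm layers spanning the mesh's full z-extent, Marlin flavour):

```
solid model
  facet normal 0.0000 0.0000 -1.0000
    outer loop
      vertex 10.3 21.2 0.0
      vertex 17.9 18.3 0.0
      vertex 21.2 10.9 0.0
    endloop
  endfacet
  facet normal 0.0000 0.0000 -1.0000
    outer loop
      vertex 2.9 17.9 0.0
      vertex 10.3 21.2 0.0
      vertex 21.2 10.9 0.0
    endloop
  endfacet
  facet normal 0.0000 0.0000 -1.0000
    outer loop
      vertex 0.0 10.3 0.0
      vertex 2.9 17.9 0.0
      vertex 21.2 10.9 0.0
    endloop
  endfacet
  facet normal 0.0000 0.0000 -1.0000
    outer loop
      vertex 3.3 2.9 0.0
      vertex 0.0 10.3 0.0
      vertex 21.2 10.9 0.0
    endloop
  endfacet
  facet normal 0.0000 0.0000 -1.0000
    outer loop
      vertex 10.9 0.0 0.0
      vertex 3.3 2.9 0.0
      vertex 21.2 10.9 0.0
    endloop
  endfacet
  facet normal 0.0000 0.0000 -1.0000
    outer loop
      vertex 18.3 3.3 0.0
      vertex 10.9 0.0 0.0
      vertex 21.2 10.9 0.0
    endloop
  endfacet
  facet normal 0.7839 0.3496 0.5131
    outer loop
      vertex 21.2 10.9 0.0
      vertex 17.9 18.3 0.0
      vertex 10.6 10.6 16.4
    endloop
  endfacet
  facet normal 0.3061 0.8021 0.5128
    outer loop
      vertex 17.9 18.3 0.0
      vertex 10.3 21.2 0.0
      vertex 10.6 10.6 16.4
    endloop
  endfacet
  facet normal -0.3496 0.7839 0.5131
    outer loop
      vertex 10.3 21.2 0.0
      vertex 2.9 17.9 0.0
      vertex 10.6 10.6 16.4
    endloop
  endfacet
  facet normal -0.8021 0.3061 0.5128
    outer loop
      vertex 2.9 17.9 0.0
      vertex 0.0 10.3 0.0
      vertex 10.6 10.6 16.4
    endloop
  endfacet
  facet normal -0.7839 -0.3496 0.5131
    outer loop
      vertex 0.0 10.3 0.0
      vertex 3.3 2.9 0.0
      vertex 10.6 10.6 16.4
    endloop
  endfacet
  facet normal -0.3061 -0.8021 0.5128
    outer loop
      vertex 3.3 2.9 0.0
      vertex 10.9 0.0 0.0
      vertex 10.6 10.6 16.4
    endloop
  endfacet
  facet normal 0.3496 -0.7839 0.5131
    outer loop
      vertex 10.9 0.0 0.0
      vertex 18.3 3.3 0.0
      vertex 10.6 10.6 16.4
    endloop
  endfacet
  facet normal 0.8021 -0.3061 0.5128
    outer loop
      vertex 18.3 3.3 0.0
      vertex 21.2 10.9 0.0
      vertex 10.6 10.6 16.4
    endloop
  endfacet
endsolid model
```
; perimeter-only toolpath
G21 ; units = mm
G90 ; absolute positioning
G28 ; home
; layer 1
G0 Z4.1
G0 X18.5 Y10.8
G1 X16.1 Y16.4
G1 X10.4 Y18.5
G1 X4.8 Y16.1
G1 X2.6 Y10.4
G1 X5.1 Y4.8
G1 X10.8 Y2.6
G1 X16.4 Y5.1
G1 X18.5 Y10.8
; layer 2
G0 Z8.2
G0 X15.9 Y10.8
G1 X14.2 Y14.4
G1 X10.4 Y15.9
G1 X6.8 Y14.2
G1 X5.3 Y10.4
G1 X6.9 Y6.8
G1 X10.8 Y5.3
G1 X14.4 Y6.9
G1 X15.9 Y10.8
; layer 3
G0 Z12.3
G0 X13.2 Y10.7
G1 X12.4 Y12.5
G1 X10.5 Y13.2
G1 X8.7 Y12.4
G1 X7.9 Y10.5
G1 X8.8 Y8.7
G1 X10.7 Y7.9
G1 X12.5 Y8.8
G1 X13.2 Y10.7
M2 ; end

The solid is a regular 8-sided pyramid, base circumscribed radius ≈ 10.6 mm, apex at z ≈ 16.4 mm. Slicing at Δz = 4.1 mm — 4 equal slices spanning the solid's height, so layer i sits at z = i·h/4 — gives 3 non-empty perimeters. Each is a 8-segment closed polygon; G0 lifts to the layer z and rapids to the start vertex, then G1 traces the edges. The cross-section shrinks linearly with z (the slice at the apex is degenerate and omitted).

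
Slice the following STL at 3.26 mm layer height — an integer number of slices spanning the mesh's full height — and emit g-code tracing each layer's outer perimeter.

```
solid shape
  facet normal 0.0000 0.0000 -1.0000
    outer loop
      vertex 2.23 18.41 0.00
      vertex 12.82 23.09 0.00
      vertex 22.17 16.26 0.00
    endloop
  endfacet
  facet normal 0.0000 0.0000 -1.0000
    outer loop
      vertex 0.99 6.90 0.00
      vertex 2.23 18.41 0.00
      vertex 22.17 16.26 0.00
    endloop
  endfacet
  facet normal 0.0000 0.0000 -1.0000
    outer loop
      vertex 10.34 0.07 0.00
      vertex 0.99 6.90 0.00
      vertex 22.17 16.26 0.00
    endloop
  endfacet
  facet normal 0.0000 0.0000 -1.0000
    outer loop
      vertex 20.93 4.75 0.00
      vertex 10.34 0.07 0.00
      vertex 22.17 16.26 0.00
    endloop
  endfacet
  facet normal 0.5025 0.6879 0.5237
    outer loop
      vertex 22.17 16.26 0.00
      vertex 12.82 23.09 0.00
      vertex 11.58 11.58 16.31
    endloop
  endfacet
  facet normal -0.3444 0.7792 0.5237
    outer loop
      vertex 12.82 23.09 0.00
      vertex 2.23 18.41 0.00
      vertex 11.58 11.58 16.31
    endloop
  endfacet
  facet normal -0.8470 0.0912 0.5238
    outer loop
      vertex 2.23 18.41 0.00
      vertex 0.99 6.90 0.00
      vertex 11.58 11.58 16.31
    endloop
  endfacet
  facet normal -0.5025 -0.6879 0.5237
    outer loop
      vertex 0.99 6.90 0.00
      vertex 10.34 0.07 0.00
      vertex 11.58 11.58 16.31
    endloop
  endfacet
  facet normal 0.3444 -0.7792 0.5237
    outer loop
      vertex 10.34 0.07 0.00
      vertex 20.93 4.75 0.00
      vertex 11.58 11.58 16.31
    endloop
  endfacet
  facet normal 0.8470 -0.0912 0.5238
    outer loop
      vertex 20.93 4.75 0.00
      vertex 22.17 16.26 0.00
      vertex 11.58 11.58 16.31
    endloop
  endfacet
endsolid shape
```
; perimeter-only toolpath
G21 ; units = mm
G90 ; absolute positioning
G28 ; home
; layer 1
G0 Z3.26
G0 X20.05 Y15.32
G1 X12.57 Y20.79
G1 X4.10 Y17.04
G1 X3.11 Y7.84
G1 X10.59 Y2.37
G1 X19.06 Y6.12
G1 X20.05 Y15.32
; layer 2
G0 Z6.52
G0 X17.93 Y14.39
G1 X12.32 Y18.49
G1 X5.97 Y15.68
G1 X5.23 Y8.77
G1 X10.84 Y4.67
G1 X17.19 Y7.48
G1 X17.93 Y14.39
; layer 3
G0 Z9.79
G0 X15.82 Y13.45
G1 X12.08 Y16.18
G1 X7.84 Y14.31
G1 X7.34 Y9.71
G1 X11.08 Y6.98
G1 X15.32 Y8.85
G1 X15.82 Y13.45
; layer 4
G0 Z13.05
G0 X13.70 Y12.52
G1 X11.83 Y13.88
G1 X9.71 Y12.95
G1 X9.46 Y10.64
G1 X11.33 Y9.28
G1 X13.45 Y10.21
G1 X13.70 Y12.52
M2 ; end

The solid is a regular 6-sided pyramid, base circumscribed radius ≈ 11.6 mm, apex at z ≈ 16.3 mm. Slicing at Δz = 3.26 mm — 5 equal slices spanning the solid's height, so layer i sits at z = i·h/5 — gives 4 non-empty perimeters. Each is a 6-segment closed polygon; G0 lifts to the layer z and rapids to the start vertex, then G1 traces the edges. The cross-section shrinks linearly with z (the slice at the apex is degenerate and omitted).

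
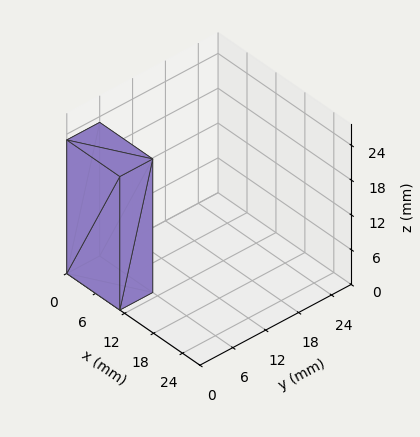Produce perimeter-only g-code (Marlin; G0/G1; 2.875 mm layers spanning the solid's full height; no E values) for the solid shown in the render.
Reading the render: the shape is a rectangular box, roughly 11 × 6 mm footprint and 23 mm tall (dimensions read to the nearest mm from the axis ticks). For the g-code, the solid's height is divided into equal slices at the stated Δz and each level perimeter traced with G1 moves after a G0 lift.

; perimeter-only toolpath
G21 ; units = mm
G90 ; absolute positioning
G28 ; home
; layer 1
G0 Z2.875
G0 X0.000 Y0.000
G1 X11.000 Y0.000
G1 X11.000 Y6.000
G1 X0.000 Y6.000
G1 X0.000 Y0.000
; layer 2
G0 Z5.750
G0 X0.000 Y0.000
G1 X11.000 Y0.000
G1 X11.000 Y6.000
G1 X0.000 Y6.000
G1 X0.000 Y0.000
; layer 3
G0 Z8.625
G0 X0.000 Y0.000
G1 X11.000 Y0.000
G1 X11.000 Y6.000
G1 X0.000 Y6.000
G1 X0.000 Y0.000
; layer 4
G0 Z11.500
G0 X0.000 Y0.000
G1 X11.000 Y0.000
G1 X11.000 Y6.000
G1 X0.000 Y6.000
G1 X0.000 Y0.000
; layer 5
G0 Z14.375
G0 X0.000 Y0.000
G1 X11.000 Y0.000
G1 X11.000 Y6.000
G1 X0.000 Y6.000
G1 X0.000 Y0.000
; layer 6
G0 Z17.250
G0 X0.000 Y0.000
G1 X11.000 Y0.000
G1 X11.000 Y6.000
G1 X0.000 Y6.000
G1 X0.000 Y0.000
; layer 7
G0 Z20.125
G0 X0.000 Y0.000
G1 X11.000 Y0.000
G1 X11.000 Y6.000
G1 X0.000 Y6.000
G1 X0.000 Y0.000
; layer 8
G0 Z23.000
G0 X0.000 Y0.000
G1 X11.000 Y0.000
G1 X11.000 Y6.000
G1 X0.000 Y6.000
G1 X0.000 Y0.000
M2 ; end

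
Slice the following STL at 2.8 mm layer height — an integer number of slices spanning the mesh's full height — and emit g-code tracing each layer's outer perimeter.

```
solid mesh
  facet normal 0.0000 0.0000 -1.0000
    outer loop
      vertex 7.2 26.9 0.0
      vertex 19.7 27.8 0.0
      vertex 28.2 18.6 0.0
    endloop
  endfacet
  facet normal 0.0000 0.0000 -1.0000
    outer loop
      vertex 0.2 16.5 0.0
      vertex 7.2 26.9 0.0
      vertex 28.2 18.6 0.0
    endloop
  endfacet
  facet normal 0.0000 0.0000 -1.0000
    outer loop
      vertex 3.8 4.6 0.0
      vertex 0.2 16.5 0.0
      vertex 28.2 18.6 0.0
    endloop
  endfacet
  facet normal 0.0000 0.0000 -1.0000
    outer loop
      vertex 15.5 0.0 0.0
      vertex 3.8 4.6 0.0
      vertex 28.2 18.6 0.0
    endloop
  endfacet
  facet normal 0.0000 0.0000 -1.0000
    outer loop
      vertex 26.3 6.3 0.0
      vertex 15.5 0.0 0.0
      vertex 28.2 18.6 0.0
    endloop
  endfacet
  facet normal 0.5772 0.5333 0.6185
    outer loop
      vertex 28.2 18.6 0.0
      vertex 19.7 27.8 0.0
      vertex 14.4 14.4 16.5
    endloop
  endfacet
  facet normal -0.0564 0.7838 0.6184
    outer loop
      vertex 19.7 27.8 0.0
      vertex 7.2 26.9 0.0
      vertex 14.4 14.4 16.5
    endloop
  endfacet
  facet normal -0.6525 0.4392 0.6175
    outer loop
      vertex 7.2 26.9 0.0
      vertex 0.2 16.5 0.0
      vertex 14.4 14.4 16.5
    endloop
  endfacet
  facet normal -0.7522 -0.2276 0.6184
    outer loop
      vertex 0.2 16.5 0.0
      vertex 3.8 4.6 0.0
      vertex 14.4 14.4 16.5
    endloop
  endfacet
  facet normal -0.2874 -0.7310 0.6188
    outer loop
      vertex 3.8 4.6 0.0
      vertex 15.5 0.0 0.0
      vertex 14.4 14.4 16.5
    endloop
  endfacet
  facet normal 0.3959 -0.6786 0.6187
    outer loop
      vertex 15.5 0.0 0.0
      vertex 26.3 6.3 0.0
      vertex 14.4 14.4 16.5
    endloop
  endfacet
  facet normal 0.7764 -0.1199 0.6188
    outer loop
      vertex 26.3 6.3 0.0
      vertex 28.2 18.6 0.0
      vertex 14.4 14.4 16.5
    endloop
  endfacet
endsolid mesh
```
; perimeter-only toolpath
G21 ; units = mm
G90 ; absolute positioning
G28 ; home
; layer 1
G0 Z2.8
G0 X25.9 Y17.9
G1 X18.8 Y25.6
G1 X8.4 Y24.8
G1 X2.6 Y16.1
G1 X5.6 Y6.2
G1 X15.3 Y2.4
G1 X24.3 Y7.6
G1 X25.9 Y17.9
; layer 2
G0 Z5.5
G0 X23.6 Y17.2
G1 X17.9 Y23.3
G1 X9.6 Y22.7
G1 X4.9 Y15.8
G1 X7.3 Y7.9
G1 X15.1 Y4.8
G1 X22.3 Y9.0
G1 X23.6 Y17.2
; layer 3
G0 Z8.2
G0 X21.3 Y16.5
G1 X17.1 Y21.1
G1 X10.8 Y20.6
G1 X7.3 Y15.4
G1 X9.1 Y9.5
G1 X14.9 Y7.2
G1 X20.4 Y10.3
G1 X21.3 Y16.5
; layer 4
G0 Z11.0
G0 X19.0 Y15.8
G1 X16.2 Y18.9
G1 X12.0 Y18.6
G1 X9.7 Y15.1
G1 X10.9 Y11.1
G1 X14.8 Y9.6
G1 X18.4 Y11.7
G1 X19.0 Y15.8
; layer 5
G0 Z13.8
G0 X16.7 Y15.1
G1 X15.3 Y16.6
G1 X13.2 Y16.5
G1 X12.0 Y14.8
G1 X12.6 Y12.8
G1 X14.6 Y12.0
G1 X16.4 Y13.1
G1 X16.7 Y15.1
M2 ; end

The solid is a regular 7-sided pyramid, base circumscribed radius ≈ 14.4 mm, apex at z ≈ 16.5 mm. Slicing at Δz = 2.8 mm — 6 equal slices spanning the solid's height, so layer i sits at z = i·h/6 — gives 5 non-empty perimeters. Each is a 7-segment closed polygon; G0 lifts to the layer z and rapids to the start vertex, then G1 traces the edges. The cross-section shrinks linearly with z (the slice at the apex is degenerate and omitted).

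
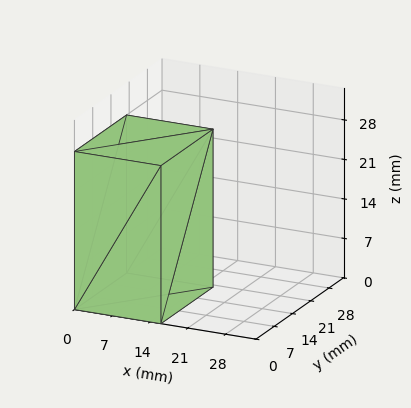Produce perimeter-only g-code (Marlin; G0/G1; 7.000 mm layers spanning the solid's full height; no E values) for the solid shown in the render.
Reading the render: the shape is a rectangular box, roughly 16 × 20 mm footprint and 28 mm tall (dimensions read to the nearest mm from the axis ticks). For the g-code, the solid's height is divided into equal slices at the stated Δz and each level perimeter traced with G1 moves after a G0 lift.

; perimeter-only toolpath
G21 ; units = mm
G90 ; absolute positioning
G28 ; home
; layer 1
G0 Z7.000
G0 X0.000 Y0.000
G1 X16.000 Y0.000
G1 X16.000 Y20.000
G1 X0.000 Y20.000
G1 X0.000 Y0.000
; layer 2
G0 Z14.000
G0 X0.000 Y0.000
G1 X16.000 Y0.000
G1 X16.000 Y20.000
G1 X0.000 Y20.000
G1 X0.000 Y0.000
; layer 3
G0 Z21.000
G0 X0.000 Y0.000
G1 X16.000 Y0.000
G1 X16.000 Y20.000
G1 X0.000 Y20.000
G1 X0.000 Y0.000
; layer 4
G0 Z28.000
G0 X0.000 Y0.000
G1 X16.000 Y0.000
G1 X16.000 Y20.000
G1 X0.000 Y20.000
G1 X0.000 Y0.000
M2 ; end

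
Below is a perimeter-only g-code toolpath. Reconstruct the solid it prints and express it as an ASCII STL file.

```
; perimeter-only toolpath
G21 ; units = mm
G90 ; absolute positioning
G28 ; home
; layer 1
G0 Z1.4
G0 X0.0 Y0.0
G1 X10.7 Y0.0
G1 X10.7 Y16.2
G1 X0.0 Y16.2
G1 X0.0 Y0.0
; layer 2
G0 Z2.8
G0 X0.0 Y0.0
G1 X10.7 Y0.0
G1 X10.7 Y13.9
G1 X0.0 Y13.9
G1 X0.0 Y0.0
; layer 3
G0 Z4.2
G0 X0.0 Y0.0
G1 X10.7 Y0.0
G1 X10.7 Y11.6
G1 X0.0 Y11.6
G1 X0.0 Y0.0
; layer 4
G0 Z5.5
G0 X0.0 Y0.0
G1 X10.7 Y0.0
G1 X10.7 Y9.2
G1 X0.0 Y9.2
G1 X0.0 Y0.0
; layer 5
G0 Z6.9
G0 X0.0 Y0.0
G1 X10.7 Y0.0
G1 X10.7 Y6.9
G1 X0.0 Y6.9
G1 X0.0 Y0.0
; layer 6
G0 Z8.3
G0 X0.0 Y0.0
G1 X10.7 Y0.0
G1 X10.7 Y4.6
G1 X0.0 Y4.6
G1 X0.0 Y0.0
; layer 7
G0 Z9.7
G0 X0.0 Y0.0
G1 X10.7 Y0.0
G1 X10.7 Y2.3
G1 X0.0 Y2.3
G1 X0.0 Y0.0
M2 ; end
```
solid part
  facet normal 0.0000 0.0000 -1.0000
    outer loop
      vertex 10.7 18.5 0.0
      vertex 10.7 0.0 0.0
      vertex 0.0 0.0 0.0
    endloop
  endfacet
  facet normal 0.0000 0.0000 -1.0000
    outer loop
      vertex 0.0 18.5 0.0
      vertex 10.7 18.5 0.0
      vertex 0.0 0.0 0.0
    endloop
  endfacet
  facet normal 0.0000 -1.0000 0.0000
    outer loop
      vertex 0.0 0.0 0.0
      vertex 10.7 0.0 0.0
      vertex 10.7 0.0 11.1
    endloop
  endfacet
  facet normal 0.0000 -1.0000 0.0000
    outer loop
      vertex 0.0 0.0 0.0
      vertex 10.7 0.0 11.1
      vertex 0.0 0.0 11.1
    endloop
  endfacet
  facet normal 0.0000 0.5145 0.8575
    outer loop
      vertex 0.0 0.0 11.1
      vertex 10.7 0.0 11.1
      vertex 10.7 18.5 0.0
    endloop
  endfacet
  facet normal 0.0000 0.5145 0.8575
    outer loop
      vertex 0.0 0.0 11.1
      vertex 10.7 18.5 0.0
      vertex 0.0 18.5 0.0
    endloop
  endfacet
  facet normal -1.0000 0.0000 0.0000
    outer loop
      vertex 0.0 0.0 11.1
      vertex 0.0 18.5 0.0
      vertex 0.0 0.0 0.0
    endloop
  endfacet
  facet normal 1.0000 0.0000 0.0000
    outer loop
      vertex 10.7 0.0 0.0
      vertex 10.7 18.5 0.0
      vertex 10.7 0.0 11.1
    endloop
  endfacet
endsolid part

The G0 Z moves step by Δz≈1.4 mm. The G1 loops shrink linearly with z, so the solid tapers from its base footprint up to z≈11.1. Closing with a flat bottom cap and the tapered top and triangulating gives 8 facets — a wedge (ramp): 10.7 × 18.5 mm base, rising to 11.1 mm along the y=0 edge and sloping linearly to z=0 at y=18.5.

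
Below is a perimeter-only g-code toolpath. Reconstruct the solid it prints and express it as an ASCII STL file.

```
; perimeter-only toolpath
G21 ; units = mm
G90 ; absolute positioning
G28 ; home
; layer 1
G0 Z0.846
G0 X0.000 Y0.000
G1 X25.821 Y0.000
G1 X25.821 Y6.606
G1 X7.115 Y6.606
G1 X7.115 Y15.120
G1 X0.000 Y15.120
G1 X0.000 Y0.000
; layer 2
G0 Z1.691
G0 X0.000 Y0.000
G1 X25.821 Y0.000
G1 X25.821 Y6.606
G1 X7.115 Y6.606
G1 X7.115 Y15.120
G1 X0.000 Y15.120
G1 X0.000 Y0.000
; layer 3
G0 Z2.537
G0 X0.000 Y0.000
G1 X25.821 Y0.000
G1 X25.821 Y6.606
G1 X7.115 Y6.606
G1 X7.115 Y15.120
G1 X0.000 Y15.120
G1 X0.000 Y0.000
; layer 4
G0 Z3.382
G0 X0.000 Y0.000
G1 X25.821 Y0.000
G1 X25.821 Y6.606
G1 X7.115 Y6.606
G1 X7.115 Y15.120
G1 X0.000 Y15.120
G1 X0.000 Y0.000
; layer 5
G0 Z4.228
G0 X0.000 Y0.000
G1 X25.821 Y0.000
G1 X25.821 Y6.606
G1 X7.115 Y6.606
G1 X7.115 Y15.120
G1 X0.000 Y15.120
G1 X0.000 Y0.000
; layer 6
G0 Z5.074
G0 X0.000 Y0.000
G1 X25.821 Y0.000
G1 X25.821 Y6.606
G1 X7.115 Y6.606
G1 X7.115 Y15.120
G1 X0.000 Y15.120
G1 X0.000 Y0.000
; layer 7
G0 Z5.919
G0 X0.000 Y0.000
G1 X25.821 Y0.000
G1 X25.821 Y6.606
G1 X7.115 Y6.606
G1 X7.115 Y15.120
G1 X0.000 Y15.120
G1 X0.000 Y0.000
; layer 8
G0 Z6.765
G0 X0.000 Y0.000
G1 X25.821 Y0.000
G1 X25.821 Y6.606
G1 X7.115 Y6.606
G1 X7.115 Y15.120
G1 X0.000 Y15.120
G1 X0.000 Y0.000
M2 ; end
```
solid part
  facet normal 0.0000 0.0000 -1.0000
    outer loop
      vertex 25.821 6.606 0.000
      vertex 25.821 0.000 0.000
      vertex 0.000 0.000 0.000
    endloop
  endfacet
  facet normal 0.0000 0.0000 -1.0000
    outer loop
      vertex 7.115 6.606 0.000
      vertex 25.821 6.606 0.000
      vertex 0.000 0.000 0.000
    endloop
  endfacet
  facet normal 0.0000 0.0000 -1.0000
    outer loop
      vertex 7.115 15.120 0.000
      vertex 7.115 6.606 0.000
      vertex 0.000 0.000 0.000
    endloop
  endfacet
  facet normal 0.0000 0.0000 -1.0000
    outer loop
      vertex 0.000 15.120 0.000
      vertex 7.115 15.120 0.000
      vertex 0.000 0.000 0.000
    endloop
  endfacet
  facet normal 0.0000 0.0000 1.0000
    outer loop
      vertex 0.000 0.000 6.765
      vertex 25.821 0.000 6.765
      vertex 25.821 6.606 6.765
    endloop
  endfacet
  facet normal 0.0000 0.0000 1.0000
    outer loop
      vertex 0.000 0.000 6.765
      vertex 25.821 6.606 6.765
      vertex 7.115 6.606 6.765
    endloop
  endfacet
  facet normal 0.0000 0.0000 1.0000
    outer loop
      vertex 0.000 0.000 6.765
      vertex 7.115 6.606 6.765
      vertex 7.115 15.120 6.765
    endloop
  endfacet
  facet normal 0.0000 0.0000 1.0000
    outer loop
      vertex 0.000 0.000 6.765
      vertex 7.115 15.120 6.765
      vertex 0.000 15.120 6.765
    endloop
  endfacet
  facet normal 0.0000 -1.0000 0.0000
    outer loop
      vertex 0.000 0.000 0.000
      vertex 25.821 0.000 0.000
      vertex 25.821 0.000 6.765
    endloop
  endfacet
  facet normal 0.0000 -1.0000 0.0000
    outer loop
      vertex 0.000 0.000 0.000
      vertex 25.821 0.000 6.765
      vertex 0.000 0.000 6.765
    endloop
  endfacet
  facet normal 1.0000 0.0000 0.0000
    outer loop
      vertex 25.821 0.000 0.000
      vertex 25.821 6.606 0.000
      vertex 25.821 6.606 6.765
    endloop
  endfacet
  facet normal 1.0000 0.0000 0.0000
    outer loop
      vertex 25.821 0.000 0.000
      vertex 25.821 6.606 6.765
      vertex 25.821 0.000 6.765
    endloop
  endfacet
  facet normal 0.0000 1.0000 0.0000
    outer loop
      vertex 25.821 6.606 0.000
      vertex 7.115 6.606 0.000
      vertex 7.115 6.606 6.765
    endloop
  endfacet
  facet normal 0.0000 1.0000 0.0000
    outer loop
      vertex 25.821 6.606 0.000
      vertex 7.115 6.606 6.765
      vertex 25.821 6.606 6.765
    endloop
  endfacet
  facet normal 1.0000 0.0000 0.0000
    outer loop
      vertex 7.115 6.606 0.000
      vertex 7.115 15.120 0.000
      vertex 7.115 15.120 6.765
    endloop
  endfacet
  facet normal 1.0000 0.0000 0.0000
    outer loop
      vertex 7.115 6.606 0.000
      vertex 7.115 15.120 6.765
      vertex 7.115 6.606 6.765
    endloop
  endfacet
  facet normal 0.0000 1.0000 0.0000
    outer loop
      vertex 7.115 15.120 0.000
      vertex 0.000 15.120 0.000
      vertex 0.000 15.120 6.765
    endloop
  endfacet
  facet normal 0.0000 1.0000 0.0000
    outer loop
      vertex 7.115 15.120 0.000
      vertex 0.000 15.120 6.765
      vertex 7.115 15.120 6.765
    endloop
  endfacet
  facet normal -1.0000 0.0000 0.0000
    outer loop
      vertex 0.000 15.120 0.000
      vertex 0.000 0.000 0.000
      vertex 0.000 0.000 6.765
    endloop
  endfacet
  facet normal -1.0000 0.0000 0.0000
    outer loop
      vertex 0.000 15.120 0.000
      vertex 0.000 0.000 6.765
      vertex 0.000 15.120 6.765
    endloop
  endfacet
endsolid part

The G0 Z moves step by Δz≈0.846 mm. Every layer's G1 loop is the same polygon, so the solid is a straight extrusion of it from z=0 to z≈6.76. Closing with flat bottom and top caps and triangulating gives 20 facets — an L-shaped prism: outer 25.8 × 15.1 mm, arm thicknesses ≈ 6.61 mm (horizontal) and 7.12 mm (vertical), extruded 6.76 mm in z.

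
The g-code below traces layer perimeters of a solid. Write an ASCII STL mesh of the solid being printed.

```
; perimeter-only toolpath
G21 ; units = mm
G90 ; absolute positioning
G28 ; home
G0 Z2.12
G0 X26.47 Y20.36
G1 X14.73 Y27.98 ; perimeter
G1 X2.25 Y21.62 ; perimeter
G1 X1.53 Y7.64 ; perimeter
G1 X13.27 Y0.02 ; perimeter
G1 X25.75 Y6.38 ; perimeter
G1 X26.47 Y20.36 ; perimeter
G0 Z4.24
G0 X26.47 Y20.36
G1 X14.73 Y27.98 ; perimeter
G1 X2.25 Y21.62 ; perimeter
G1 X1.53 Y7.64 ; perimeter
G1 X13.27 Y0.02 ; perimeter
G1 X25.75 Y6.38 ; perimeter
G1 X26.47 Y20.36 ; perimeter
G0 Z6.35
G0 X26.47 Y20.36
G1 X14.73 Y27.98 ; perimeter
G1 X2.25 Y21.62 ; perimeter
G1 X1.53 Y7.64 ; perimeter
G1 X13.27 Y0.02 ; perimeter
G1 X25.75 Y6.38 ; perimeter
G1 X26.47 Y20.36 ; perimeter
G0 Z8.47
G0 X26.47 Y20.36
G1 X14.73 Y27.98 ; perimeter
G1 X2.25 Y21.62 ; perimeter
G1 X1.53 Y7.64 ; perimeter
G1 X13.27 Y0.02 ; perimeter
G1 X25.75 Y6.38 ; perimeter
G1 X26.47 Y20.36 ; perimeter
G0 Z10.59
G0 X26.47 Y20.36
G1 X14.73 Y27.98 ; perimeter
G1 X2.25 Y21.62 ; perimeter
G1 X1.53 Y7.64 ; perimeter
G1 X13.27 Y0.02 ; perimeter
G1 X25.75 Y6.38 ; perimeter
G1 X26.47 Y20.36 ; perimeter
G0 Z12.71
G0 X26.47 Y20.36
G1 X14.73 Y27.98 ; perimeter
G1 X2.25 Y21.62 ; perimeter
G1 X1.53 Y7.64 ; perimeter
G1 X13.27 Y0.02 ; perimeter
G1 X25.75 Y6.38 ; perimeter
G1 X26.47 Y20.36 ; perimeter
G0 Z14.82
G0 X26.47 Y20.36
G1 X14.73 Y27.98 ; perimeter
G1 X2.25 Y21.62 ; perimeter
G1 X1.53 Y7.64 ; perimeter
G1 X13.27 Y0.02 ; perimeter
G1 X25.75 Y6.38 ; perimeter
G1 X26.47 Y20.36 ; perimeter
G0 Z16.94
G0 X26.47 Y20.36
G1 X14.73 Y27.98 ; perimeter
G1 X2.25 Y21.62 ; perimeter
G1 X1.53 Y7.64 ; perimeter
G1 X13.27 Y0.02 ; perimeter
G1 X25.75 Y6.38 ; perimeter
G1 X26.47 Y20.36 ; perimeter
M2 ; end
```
solid part
  facet normal 0.0000 0.0000 -1.0000
    outer loop
      vertex 2.25 21.62 0.00
      vertex 14.73 27.98 0.00
      vertex 26.47 20.36 0.00
    endloop
  endfacet
  facet normal 0.0000 0.0000 -1.0000
    outer loop
      vertex 1.53 7.64 0.00
      vertex 2.25 21.62 0.00
      vertex 26.47 20.36 0.00
    endloop
  endfacet
  facet normal 0.0000 0.0000 -1.0000
    outer loop
      vertex 13.27 0.02 0.00
      vertex 1.53 7.64 0.00
      vertex 26.47 20.36 0.00
    endloop
  endfacet
  facet normal 0.0000 0.0000 -1.0000
    outer loop
      vertex 25.75 6.38 0.00
      vertex 13.27 0.02 0.00
      vertex 26.47 20.36 0.00
    endloop
  endfacet
  facet normal 0.0000 0.0000 1.0000
    outer loop
      vertex 26.47 20.36 16.94
      vertex 14.73 27.98 16.94
      vertex 2.25 21.62 16.94
    endloop
  endfacet
  facet normal 0.0000 0.0000 1.0000
    outer loop
      vertex 26.47 20.36 16.94
      vertex 2.25 21.62 16.94
      vertex 1.53 7.64 16.94
    endloop
  endfacet
  facet normal 0.0000 0.0000 1.0000
    outer loop
      vertex 26.47 20.36 16.94
      vertex 1.53 7.64 16.94
      vertex 13.27 0.02 16.94
    endloop
  endfacet
  facet normal 0.0000 0.0000 1.0000
    outer loop
      vertex 26.47 20.36 16.94
      vertex 13.27 0.02 16.94
      vertex 25.75 6.38 16.94
    endloop
  endfacet
  facet normal 0.5444 0.8388 0.0000
    outer loop
      vertex 26.47 20.36 0.00
      vertex 14.73 27.98 0.00
      vertex 14.73 27.98 16.94
    endloop
  endfacet
  facet normal 0.5444 0.8388 0.0000
    outer loop
      vertex 26.47 20.36 0.00
      vertex 14.73 27.98 16.94
      vertex 26.47 20.36 16.94
    endloop
  endfacet
  facet normal -0.4541 0.8910 0.0000
    outer loop
      vertex 14.73 27.98 0.00
      vertex 2.25 21.62 0.00
      vertex 2.25 21.62 16.94
    endloop
  endfacet
  facet normal -0.4541 0.8910 0.0000
    outer loop
      vertex 14.73 27.98 0.00
      vertex 2.25 21.62 16.94
      vertex 14.73 27.98 16.94
    endloop
  endfacet
  facet normal -0.9987 0.0514 0.0000
    outer loop
      vertex 2.25 21.62 0.00
      vertex 1.53 7.64 0.00
      vertex 1.53 7.64 16.94
    endloop
  endfacet
  facet normal -0.9987 0.0514 0.0000
    outer loop
      vertex 2.25 21.62 0.00
      vertex 1.53 7.64 16.94
      vertex 2.25 21.62 16.94
    endloop
  endfacet
  facet normal -0.5444 -0.8388 0.0000
    outer loop
      vertex 1.53 7.64 0.00
      vertex 13.27 0.02 0.00
      vertex 13.27 0.02 16.94
    endloop
  endfacet
  facet normal -0.5444 -0.8388 0.0000
    outer loop
      vertex 1.53 7.64 0.00
      vertex 13.27 0.02 16.94
      vertex 1.53 7.64 16.94
    endloop
  endfacet
  facet normal 0.4541 -0.8910 0.0000
    outer loop
      vertex 13.27 0.02 0.00
      vertex 25.75 6.38 0.00
      vertex 25.75 6.38 16.94
    endloop
  endfacet
  facet normal 0.4541 -0.8910 0.0000
    outer loop
      vertex 13.27 0.02 0.00
      vertex 25.75 6.38 16.94
      vertex 13.27 0.02 16.94
    endloop
  endfacet
  facet normal 0.9987 -0.0514 0.0000
    outer loop
      vertex 25.75 6.38 0.00
      vertex 26.47 20.36 0.00
      vertex 26.47 20.36 16.94
    endloop
  endfacet
  facet normal 0.9987 -0.0514 0.0000
    outer loop
      vertex 25.75 6.38 0.00
      vertex 26.47 20.36 16.94
      vertex 25.75 6.38 16.94
    endloop
  endfacet
endsolid part

The G0 Z moves step by Δz≈2.12 mm. Every layer's G1 loop is the same polygon, so the solid is a straight extrusion of it from z=0 to z≈16.9. Closing with flat bottom and top caps and triangulating gives 20 facets — a regular 6-sided prism (a cylinder approximated with 6 flat sides), circumscribed radius ≈ 14 mm, height ≈ 16.9 mm.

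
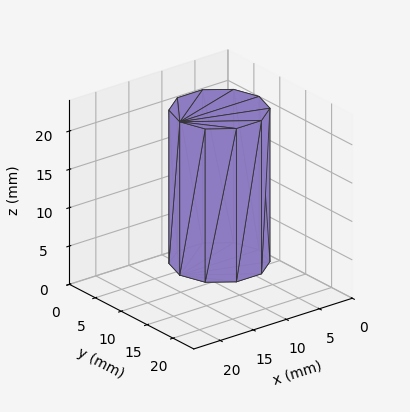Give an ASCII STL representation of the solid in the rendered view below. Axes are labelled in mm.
Reading the render: the shape is a regular 10-sided prism (a cylinder approximated with 10 flat sides), circumscribed radius ≈ 6 mm, height ≈ 20 mm (dimensions read to the nearest mm from the axis ticks). For the STL, each face is triangulated and given an outward normal.

solid part
  facet normal 0.0000 0.0000 -1.0000
    outer loop
      vertex 7.9 11.7 0.0
      vertex 10.9 9.5 0.0
      vertex 12.0 6.0 0.0
    endloop
  endfacet
  facet normal 0.0000 0.0000 -1.0000
    outer loop
      vertex 4.1 11.7 0.0
      vertex 7.9 11.7 0.0
      vertex 12.0 6.0 0.0
    endloop
  endfacet
  facet normal 0.0000 0.0000 -1.0000
    outer loop
      vertex 1.1 9.5 0.0
      vertex 4.1 11.7 0.0
      vertex 12.0 6.0 0.0
    endloop
  endfacet
  facet normal 0.0000 0.0000 -1.0000
    outer loop
      vertex 0.0 6.0 0.0
      vertex 1.1 9.5 0.0
      vertex 12.0 6.0 0.0
    endloop
  endfacet
  facet normal 0.0000 0.0000 -1.0000
    outer loop
      vertex 1.1 2.5 0.0
      vertex 0.0 6.0 0.0
      vertex 12.0 6.0 0.0
    endloop
  endfacet
  facet normal 0.0000 0.0000 -1.0000
    outer loop
      vertex 4.1 0.3 0.0
      vertex 1.1 2.5 0.0
      vertex 12.0 6.0 0.0
    endloop
  endfacet
  facet normal 0.0000 0.0000 -1.0000
    outer loop
      vertex 7.9 0.3 0.0
      vertex 4.1 0.3 0.0
      vertex 12.0 6.0 0.0
    endloop
  endfacet
  facet normal 0.0000 0.0000 -1.0000
    outer loop
      vertex 10.9 2.5 0.0
      vertex 7.9 0.3 0.0
      vertex 12.0 6.0 0.0
    endloop
  endfacet
  facet normal 0.0000 0.0000 1.0000
    outer loop
      vertex 12.0 6.0 20.0
      vertex 10.9 9.5 20.0
      vertex 7.9 11.7 20.0
    endloop
  endfacet
  facet normal 0.0000 0.0000 1.0000
    outer loop
      vertex 12.0 6.0 20.0
      vertex 7.9 11.7 20.0
      vertex 4.1 11.7 20.0
    endloop
  endfacet
  facet normal 0.0000 0.0000 1.0000
    outer loop
      vertex 12.0 6.0 20.0
      vertex 4.1 11.7 20.0
      vertex 1.1 9.5 20.0
    endloop
  endfacet
  facet normal 0.0000 0.0000 1.0000
    outer loop
      vertex 12.0 6.0 20.0
      vertex 1.1 9.5 20.0
      vertex 0.0 6.0 20.0
    endloop
  endfacet
  facet normal 0.0000 0.0000 1.0000
    outer loop
      vertex 12.0 6.0 20.0
      vertex 0.0 6.0 20.0
      vertex 1.1 2.5 20.0
    endloop
  endfacet
  facet normal 0.0000 0.0000 1.0000
    outer loop
      vertex 12.0 6.0 20.0
      vertex 1.1 2.5 20.0
      vertex 4.1 0.3 20.0
    endloop
  endfacet
  facet normal 0.0000 0.0000 1.0000
    outer loop
      vertex 12.0 6.0 20.0
      vertex 4.1 0.3 20.0
      vertex 7.9 0.3 20.0
    endloop
  endfacet
  facet normal 0.0000 0.0000 1.0000
    outer loop
      vertex 12.0 6.0 20.0
      vertex 7.9 0.3 20.0
      vertex 10.9 2.5 20.0
    endloop
  endfacet
  facet normal 0.9540 0.2998 0.0000
    outer loop
      vertex 12.0 6.0 0.0
      vertex 10.9 9.5 0.0
      vertex 10.9 9.5 20.0
    endloop
  endfacet
  facet normal 0.9540 0.2998 0.0000
    outer loop
      vertex 12.0 6.0 0.0
      vertex 10.9 9.5 20.0
      vertex 12.0 6.0 20.0
    endloop
  endfacet
  facet normal 0.5914 0.8064 0.0000
    outer loop
      vertex 10.9 9.5 0.0
      vertex 7.9 11.7 0.0
      vertex 7.9 11.7 20.0
    endloop
  endfacet
  facet normal 0.5914 0.8064 0.0000
    outer loop
      vertex 10.9 9.5 0.0
      vertex 7.9 11.7 20.0
      vertex 10.9 9.5 20.0
    endloop
  endfacet
  facet normal 0.0000 1.0000 0.0000
    outer loop
      vertex 7.9 11.7 0.0
      vertex 4.1 11.7 0.0
      vertex 4.1 11.7 20.0
    endloop
  endfacet
  facet normal 0.0000 1.0000 0.0000
    outer loop
      vertex 7.9 11.7 0.0
      vertex 4.1 11.7 20.0
      vertex 7.9 11.7 20.0
    endloop
  endfacet
  facet normal -0.5914 0.8064 0.0000
    outer loop
      vertex 4.1 11.7 0.0
      vertex 1.1 9.5 0.0
      vertex 1.1 9.5 20.0
    endloop
  endfacet
  facet normal -0.5914 0.8064 0.0000
    outer loop
      vertex 4.1 11.7 0.0
      vertex 1.1 9.5 20.0
      vertex 4.1 11.7 20.0
    endloop
  endfacet
  facet normal -0.9540 0.2998 0.0000
    outer loop
      vertex 1.1 9.5 0.0
      vertex 0.0 6.0 0.0
      vertex 0.0 6.0 20.0
    endloop
  endfacet
  facet normal -0.9540 0.2998 0.0000
    outer loop
      vertex 1.1 9.5 0.0
      vertex 0.0 6.0 20.0
      vertex 1.1 9.5 20.0
    endloop
  endfacet
  facet normal -0.9540 -0.2998 0.0000
    outer loop
      vertex 0.0 6.0 0.0
      vertex 1.1 2.5 0.0
      vertex 1.1 2.5 20.0
    endloop
  endfacet
  facet normal -0.9540 -0.2998 0.0000
    outer loop
      vertex 0.0 6.0 0.0
      vertex 1.1 2.5 20.0
      vertex 0.0 6.0 20.0
    endloop
  endfacet
  facet normal -0.5914 -0.8064 0.0000
    outer loop
      vertex 1.1 2.5 0.0
      vertex 4.1 0.3 0.0
      vertex 4.1 0.3 20.0
    endloop
  endfacet
  facet normal -0.5914 -0.8064 0.0000
    outer loop
      vertex 1.1 2.5 0.0
      vertex 4.1 0.3 20.0
      vertex 1.1 2.5 20.0
    endloop
  endfacet
  facet normal 0.0000 -1.0000 0.0000
    outer loop
      vertex 4.1 0.3 0.0
      vertex 7.9 0.3 0.0
      vertex 7.9 0.3 20.0
    endloop
  endfacet
  facet normal 0.0000 -1.0000 0.0000
    outer loop
      vertex 4.1 0.3 0.0
      vertex 7.9 0.3 20.0
      vertex 4.1 0.3 20.0
    endloop
  endfacet
  facet normal 0.5914 -0.8064 0.0000
    outer loop
      vertex 7.9 0.3 0.0
      vertex 10.9 2.5 0.0
      vertex 10.9 2.5 20.0
    endloop
  endfacet
  facet normal 0.5914 -0.8064 0.0000
    outer loop
      vertex 7.9 0.3 0.0
      vertex 10.9 2.5 20.0
      vertex 7.9 0.3 20.0
    endloop
  endfacet
  facet normal 0.9540 -0.2998 0.0000
    outer loop
      vertex 10.9 2.5 0.0
      vertex 12.0 6.0 0.0
      vertex 12.0 6.0 20.0
    endloop
  endfacet
  facet normal 0.9540 -0.2998 0.0000
    outer loop
      vertex 10.9 2.5 0.0
      vertex 12.0 6.0 20.0
      vertex 10.9 2.5 20.0
    endloop
  endfacet
endsolid part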